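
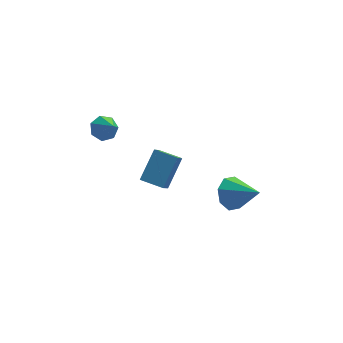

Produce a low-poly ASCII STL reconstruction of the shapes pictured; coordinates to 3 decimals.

solid 
facet normal -0.665 0.519 -0.536
outer loop
vertex 2.935 -0.635 -4.068
vertex 2.581 -0.255 -3.261
vertex 3.272 -0.009 -3.88
endloop
endfacet
facet normal 0.820 -0.294 -0.490
outer loop
vertex 2.935 -0.635 -4.068
vertex 3.272 -0.009 -3.88
vertex 3.799 -1.205 -2.279
endloop
endfacet
facet normal -0.665 0.519 -0.536
outer loop
vertex 3.272 -0.009 -3.88
vertex 2.581 -0.255 -3.261
vertex 3.204 0.472 -3.33
endloop
endfacet
facet normal 0.957 0.267 -0.115
outer loop
vertex 3.272 -0.009 -3.88
vertex 3.204 0.472 -3.33
vertex 3.799 -1.205 -2.279
endloop
endfacet
facet normal -0.665 0.519 -0.537
outer loop
vertex 3.204 0.472 -3.33
vertex 2.581 -0.255 -3.261
vertex 2.771 0.528 -2.739
endloop
endfacet
facet normal 0.703 0.540 0.464
outer loop
vertex 3.204 0.472 -3.33
vertex 2.771 0.528 -2.739
vertex 3.799 -1.205 -2.279
endloop
endfacet
facet normal -0.666 0.519 -0.536
outer loop
vertex 2.771 0.528 -2.739
vertex 2.581 -0.255 -3.261
vertex 2.227 0.125 -2.453
endloop
endfacet
facet normal 0.208 0.364 0.908
outer loop
vertex 2.771 0.528 -2.739
vertex 2.227 0.125 -2.453
vertex 3.799 -1.205 -2.279
endloop
endfacet
facet normal -0.666 0.519 -0.536
outer loop
vertex 2.227 0.125 -2.453
vertex 2.581 -0.255 -3.261
vertex 1.89 -0.501 -2.641
endloop
endfacet
facet normal -0.240 -0.158 0.958
outer loop
vertex 2.227 0.125 -2.453
vertex 1.89 -0.501 -2.641
vertex 3.799 -1.205 -2.279
endloop
endfacet
facet normal -0.666 0.519 -0.536
outer loop
vertex 1.89 -0.501 -2.641
vertex 2.581 -0.255 -3.261
vertex 1.958 -0.983 -3.192
endloop
endfacet
facet normal -0.376 -0.720 0.583
outer loop
vertex 1.89 -0.501 -2.641
vertex 1.958 -0.983 -3.192
vertex 3.799 -1.205 -2.279
endloop
endfacet
facet normal -0.666 0.519 -0.536
outer loop
vertex 1.958 -0.983 -3.192
vertex 2.581 -0.255 -3.261
vertex 2.391 -1.038 -3.783
endloop
endfacet
facet normal -0.121 -0.993 0.003
outer loop
vertex 1.958 -0.983 -3.192
vertex 2.391 -1.038 -3.783
vertex 3.799 -1.205 -2.279
endloop
endfacet
facet normal -0.666 0.519 -0.536
outer loop
vertex 2.391 -1.038 -3.783
vertex 2.581 -0.255 -3.261
vertex 2.935 -0.635 -4.068
endloop
endfacet
facet normal 0.374 -0.816 -0.441
outer loop
vertex 2.391 -1.038 -3.783
vertex 2.935 -0.635 -4.068
vertex 3.799 -1.205 -2.279
endloop
endfacet
facet normal -0.330 0.635 -0.698
outer loop
vertex -2.693 -0.011 1.881
vertex -3.353 -0.191 2.029
vertex -2.966 0.32 2.311
endloop
endfacet
facet normal 0.892 0.227 0.391
outer loop
vertex -2.693 -0.011 1.881
vertex -2.966 0.32 2.311
vertex -2.907 -1.049 2.971
endloop
endfacet
facet normal -0.331 0.635 -0.698
outer loop
vertex -2.966 0.32 2.311
vertex -3.353 -0.191 2.029
vertex -3.53 0.266 2.529
endloop
endfacet
facet normal 0.290 0.426 0.857
outer loop
vertex -2.966 0.32 2.311
vertex -3.53 0.266 2.529
vertex -2.907 -1.049 2.971
endloop
endfacet
facet normal -0.331 0.635 -0.698
outer loop
vertex -3.53 0.266 2.529
vertex -3.353 -0.191 2.029
vertex -3.961 -0.132 2.371
endloop
endfacet
facet normal -0.424 0.102 0.900
outer loop
vertex -3.53 0.266 2.529
vertex -3.961 -0.132 2.371
vertex -2.907 -1.049 2.971
endloop
endfacet
facet normal -0.330 0.636 -0.697
outer loop
vertex -3.961 -0.132 2.371
vertex -3.353 -0.191 2.029
vertex -3.934 -0.574 1.955
endloop
endfacet
facet normal -0.714 -0.502 0.487
outer loop
vertex -3.961 -0.132 2.371
vertex -3.934 -0.574 1.955
vertex -2.907 -1.049 2.971
endloop
endfacet
facet normal -0.331 0.636 -0.697
outer loop
vertex -3.934 -0.574 1.955
vertex -3.353 -0.191 2.029
vertex -3.47 -0.727 1.595
endloop
endfacet
facet normal -0.361 -0.930 -0.070
outer loop
vertex -3.934 -0.574 1.955
vertex -3.47 -0.727 1.595
vertex -2.907 -1.049 2.971
endloop
endfacet
facet normal -0.329 0.637 -0.697
outer loop
vertex -3.47 -0.727 1.595
vertex -3.353 -0.191 2.029
vertex -2.917 -0.477 1.562
endloop
endfacet
facet normal 0.368 -0.861 -0.352
outer loop
vertex -3.47 -0.727 1.595
vertex -2.917 -0.477 1.562
vertex -2.907 -1.049 2.971
endloop
endfacet
facet normal -0.330 0.636 -0.698
outer loop
vertex -2.917 -0.477 1.562
vertex -3.353 -0.191 2.029
vertex -2.693 -0.011 1.881
endloop
endfacet
facet normal 0.927 -0.345 -0.147
outer loop
vertex -2.917 -0.477 1.562
vertex -2.693 -0.011 1.881
vertex -2.907 -1.049 2.971
endloop
endfacet
facet normal -0.879 0.463 0.116
outer loop
vertex -1.071 -0.404 0.506
vertex -0.824 0.236 -0.18
vertex -1.782 -1.445 -0.722
endloop
endfacet
facet normal -0.254 -0.660 0.707
outer loop
vertex -0.736 -1.996 -0.86
vertex -1.071 -0.404 0.506
vertex -1.782 -1.445 -0.722
endloop
endfacet
facet normal -0.879 0.463 0.116
outer loop
vertex -1.782 -1.445 -0.722
vertex -0.824 0.236 -0.18
vertex -1.535 -0.805 -1.408
endloop
endfacet
facet normal -0.404 -0.592 -0.698
outer loop
vertex -1.535 -0.805 -1.408
vertex -0.736 -1.996 -0.86
vertex -1.782 -1.445 -0.722
endloop
endfacet
facet normal 0.404 0.592 0.698
outer loop
vertex -1.071 -0.404 0.506
vertex 0.222 -0.315 -0.318
vertex -0.824 0.236 -0.18
endloop
endfacet
facet normal -0.254 -0.660 0.707
outer loop
vertex -0.025 -0.955 0.368
vertex -1.071 -0.404 0.506
vertex -0.736 -1.996 -0.86
endloop
endfacet
facet normal 0.404 0.592 0.698
outer loop
vertex -0.025 -0.955 0.368
vertex 0.222 -0.315 -0.318
vertex -1.071 -0.404 0.506
endloop
endfacet
facet normal 0.254 0.660 -0.707
outer loop
vertex -0.824 0.236 -0.18
vertex 0.222 -0.315 -0.318
vertex -1.535 -0.805 -1.408
endloop
endfacet
facet normal -0.404 -0.592 -0.698
outer loop
vertex -0.489 -1.356 -1.546
vertex -0.736 -1.996 -0.86
vertex -1.535 -0.805 -1.408
endloop
endfacet
facet normal 0.254 0.660 -0.707
outer loop
vertex -1.535 -0.805 -1.408
vertex 0.222 -0.315 -0.318
vertex -0.489 -1.356 -1.546
endloop
endfacet
facet normal 0.879 -0.463 -0.116
outer loop
vertex -0.489 -1.356 -1.546
vertex -0.025 -0.955 0.368
vertex -0.736 -1.996 -0.86
endloop
endfacet
facet normal 0.879 -0.463 -0.116
outer loop
vertex 0.222 -0.315 -0.318
vertex -0.025 -0.955 0.368
vertex -0.489 -1.356 -1.546
endloop
endfacet

endsolid


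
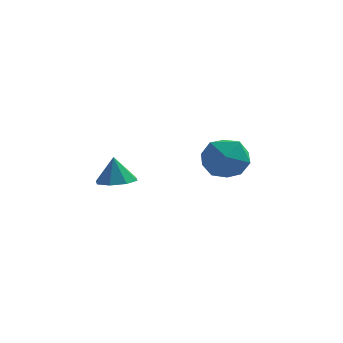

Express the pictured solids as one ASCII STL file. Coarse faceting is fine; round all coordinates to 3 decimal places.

solid 
facet normal 0.166 0.979 0.114
outer loop
vertex 2.189 2.107 1.534
vertex 2.164 1.977 2.683
vertex 3.164 1.874 2.111
endloop
endfacet
facet normal 0.465 0.739 -0.488
outer loop
vertex 2.189 2.107 1.534
vertex 3.164 1.874 2.111
vertex 2.947 1.346 1.105
endloop
endfacet
facet normal -0.050 0.452 -0.891
outer loop
vertex 2.189 2.107 1.534
vertex 2.947 1.346 1.105
vertex 1.813 1.123 1.056
endloop
endfacet
facet normal -0.667 0.516 -0.537
outer loop
vertex 2.189 2.107 1.534
vertex 1.813 1.123 1.056
vertex 1.329 1.513 2.031
endloop
endfacet
facet normal -0.533 0.842 0.084
outer loop
vertex 2.189 2.107 1.534
vertex 1.329 1.513 2.031
vertex 2.164 1.977 2.683
endloop
endfacet
facet normal 0.923 0.220 -0.315
outer loop
vertex 2.947 1.346 1.105
vertex 3.164 1.874 2.111
vertex 3.391 0.747 1.989
endloop
endfacet
facet normal 0.440 0.610 0.659
outer loop
vertex 3.164 1.874 2.111
vertex 2.164 1.977 2.683
vertex 2.907 1.137 2.964
endloop
endfacet
facet normal -0.691 0.387 0.610
outer loop
vertex 2.164 1.977 2.683
vertex 1.329 1.513 2.031
vertex 1.773 0.914 2.915
endloop
endfacet
facet normal -0.908 -0.140 -0.395
outer loop
vertex 1.329 1.513 2.031
vertex 1.813 1.123 1.056
vertex 1.556 0.386 1.909
endloop
endfacet
facet normal 0.090 -0.244 -0.966
outer loop
vertex 1.813 1.123 1.056
vertex 2.947 1.346 1.105
vertex 2.556 0.283 1.337
endloop
endfacet
facet normal 0.667 -0.516 0.537
outer loop
vertex 2.531 0.153 2.486
vertex 3.391 0.747 1.989
vertex 2.907 1.137 2.964
endloop
endfacet
facet normal 0.050 -0.452 0.891
outer loop
vertex 2.531 0.153 2.486
vertex 2.907 1.137 2.964
vertex 1.773 0.914 2.915
endloop
endfacet
facet normal -0.465 -0.739 0.488
outer loop
vertex 2.531 0.153 2.486
vertex 1.773 0.914 2.915
vertex 1.556 0.386 1.909
endloop
endfacet
facet normal -0.166 -0.979 -0.114
outer loop
vertex 2.531 0.153 2.486
vertex 1.556 0.386 1.909
vertex 2.556 0.283 1.337
endloop
endfacet
facet normal 0.533 -0.842 -0.084
outer loop
vertex 2.531 0.153 2.486
vertex 2.556 0.283 1.337
vertex 3.391 0.747 1.989
endloop
endfacet
facet normal 0.908 0.140 0.395
outer loop
vertex 2.907 1.137 2.964
vertex 3.391 0.747 1.989
vertex 3.164 1.874 2.111
endloop
endfacet
facet normal -0.090 0.244 0.966
outer loop
vertex 1.773 0.914 2.915
vertex 2.907 1.137 2.964
vertex 2.164 1.977 2.683
endloop
endfacet
facet normal -0.923 -0.220 0.315
outer loop
vertex 1.556 0.386 1.909
vertex 1.773 0.914 2.915
vertex 1.329 1.513 2.031
endloop
endfacet
facet normal -0.440 -0.610 -0.659
outer loop
vertex 2.556 0.283 1.337
vertex 1.556 0.386 1.909
vertex 1.813 1.123 1.056
endloop
endfacet
facet normal 0.691 -0.387 -0.610
outer loop
vertex 3.391 0.747 1.989
vertex 2.556 0.283 1.337
vertex 2.947 1.346 1.105
endloop
endfacet
facet normal 0.118 -0.124 -0.985
outer loop
vertex -0.392 -2.972 2.455
vertex -1.021 -3.482 2.444
vertex -0.93 -2.682 2.354
endloop
endfacet
facet normal 0.342 0.804 0.487
outer loop
vertex -0.392 -2.972 2.455
vertex -0.93 -2.682 2.354
vertex -1.159 -3.338 3.596
endloop
endfacet
facet normal 0.117 -0.124 -0.985
outer loop
vertex -0.93 -2.682 2.354
vertex -1.021 -3.482 2.444
vertex -1.522 -2.861 2.306
endloop
endfacet
facet normal -0.295 0.866 0.403
outer loop
vertex -0.93 -2.682 2.354
vertex -1.522 -2.861 2.306
vertex -1.159 -3.338 3.596
endloop
endfacet
facet normal 0.119 -0.123 -0.985
outer loop
vertex -1.522 -2.861 2.306
vertex -1.021 -3.482 2.444
vertex -1.82 -3.403 2.338
endloop
endfacet
facet normal -0.795 0.461 0.394
outer loop
vertex -1.522 -2.861 2.306
vertex -1.82 -3.403 2.338
vertex -1.159 -3.338 3.596
endloop
endfacet
facet normal 0.119 -0.123 -0.985
outer loop
vertex -1.82 -3.403 2.338
vertex -1.021 -3.482 2.444
vertex -1.65 -3.992 2.432
endloop
endfacet
facet normal -0.868 -0.176 0.465
outer loop
vertex -1.82 -3.403 2.338
vertex -1.65 -3.992 2.432
vertex -1.159 -3.338 3.596
endloop
endfacet
facet normal 0.119 -0.123 -0.985
outer loop
vertex -1.65 -3.992 2.432
vertex -1.021 -3.482 2.444
vertex -1.112 -4.282 2.533
endloop
endfacet
facet normal -0.469 -0.670 0.575
outer loop
vertex -1.65 -3.992 2.432
vertex -1.112 -4.282 2.533
vertex -1.159 -3.338 3.596
endloop
endfacet
facet normal 0.117 -0.123 -0.986
outer loop
vertex -1.112 -4.282 2.533
vertex -1.021 -3.482 2.444
vertex -0.52 -4.104 2.581
endloop
endfacet
facet normal 0.167 -0.734 0.659
outer loop
vertex -1.112 -4.282 2.533
vertex -0.52 -4.104 2.581
vertex -1.159 -3.338 3.596
endloop
endfacet
facet normal 0.117 -0.123 -0.986
outer loop
vertex -0.52 -4.104 2.581
vertex -1.021 -3.482 2.444
vertex -0.222 -3.561 2.549
endloop
endfacet
facet normal 0.668 -0.327 0.668
outer loop
vertex -0.52 -4.104 2.581
vertex -0.222 -3.561 2.549
vertex -1.159 -3.338 3.596
endloop
endfacet
facet normal 0.117 -0.123 -0.985
outer loop
vertex -0.222 -3.561 2.549
vertex -1.021 -3.482 2.444
vertex -0.392 -2.972 2.455
endloop
endfacet
facet normal 0.740 0.309 0.597
outer loop
vertex -0.222 -3.561 2.549
vertex -0.392 -2.972 2.455
vertex -1.159 -3.338 3.596
endloop
endfacet

endsolid


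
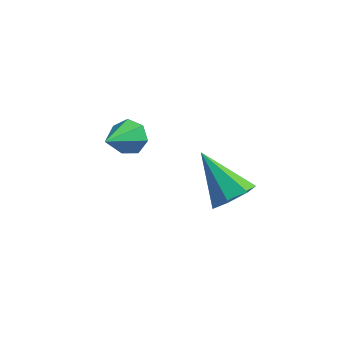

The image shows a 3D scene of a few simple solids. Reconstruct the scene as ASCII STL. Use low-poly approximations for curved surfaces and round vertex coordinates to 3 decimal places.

solid 
facet normal 0.689 -0.268 -0.673
outer loop
vertex 1.561 -1.894 0.25
vertex 1.066 -2.38 -0.063
vertex 1.185 -1.648 -0.233
endloop
endfacet
facet normal 0.171 0.925 0.338
outer loop
vertex 1.561 -1.894 0.25
vertex 1.185 -1.648 -0.233
vertex -0.166 -1.9 1.143
endloop
endfacet
facet normal 0.688 -0.268 -0.674
outer loop
vertex 1.185 -1.648 -0.233
vertex 1.066 -2.38 -0.063
vertex 0.719 -1.953 -0.587
endloop
endfacet
facet normal -0.402 0.885 -0.233
outer loop
vertex 1.185 -1.648 -0.233
vertex 0.719 -1.953 -0.587
vertex -0.166 -1.9 1.143
endloop
endfacet
facet normal 0.689 -0.267 -0.674
outer loop
vertex 0.719 -1.953 -0.587
vertex 1.066 -2.38 -0.063
vertex 0.516 -2.579 -0.547
endloop
endfacet
facet normal -0.859 0.250 -0.447
outer loop
vertex 0.719 -1.953 -0.587
vertex 0.516 -2.579 -0.547
vertex -0.166 -1.9 1.143
endloop
endfacet
facet normal 0.689 -0.267 -0.673
outer loop
vertex 0.516 -2.579 -0.547
vertex 1.066 -2.38 -0.063
vertex 0.727 -3.055 -0.142
endloop
endfacet
facet normal -0.854 -0.501 -0.143
outer loop
vertex 0.516 -2.579 -0.547
vertex 0.727 -3.055 -0.142
vertex -0.166 -1.9 1.143
endloop
endfacet
facet normal 0.689 -0.267 -0.674
outer loop
vertex 0.727 -3.055 -0.142
vertex 1.066 -2.38 -0.063
vertex 1.194 -3.022 0.322
endloop
endfacet
facet normal -0.391 -0.803 0.450
outer loop
vertex 0.727 -3.055 -0.142
vertex 1.194 -3.022 0.322
vertex -0.166 -1.9 1.143
endloop
endfacet
facet normal 0.689 -0.267 -0.674
outer loop
vertex 1.194 -3.022 0.322
vertex 1.066 -2.38 -0.063
vertex 1.565 -2.506 0.497
endloop
endfacet
facet normal 0.180 -0.429 0.885
outer loop
vertex 1.194 -3.022 0.322
vertex 1.565 -2.506 0.497
vertex -0.166 -1.9 1.143
endloop
endfacet
facet normal 0.689 -0.267 -0.674
outer loop
vertex 1.565 -2.506 0.497
vertex 1.066 -2.38 -0.063
vertex 1.561 -1.894 0.25
endloop
endfacet
facet normal 0.431 0.340 0.836
outer loop
vertex 1.565 -2.506 0.497
vertex 1.561 -1.894 0.25
vertex -0.166 -1.9 1.143
endloop
endfacet
facet normal 0.092 0.854 -0.512
outer loop
vertex -2.261 -1.731 0.156
vertex -2.701 -1.458 0.532
vertex -2.066 -1.479 0.611
endloop
endfacet
facet normal 0.835 -0.548 -0.054
outer loop
vertex -2.261 -1.731 0.156
vertex -2.066 -1.479 0.611
vertex -2.839 -2.722 1.288
endloop
endfacet
facet normal 0.092 0.855 -0.511
outer loop
vertex -2.066 -1.479 0.611
vertex -2.701 -1.458 0.532
vertex -2.35 -1.212 1.007
endloop
endfacet
facet normal 0.763 -0.129 0.634
outer loop
vertex -2.066 -1.479 0.611
vertex -2.35 -1.212 1.007
vertex -2.839 -2.722 1.288
endloop
endfacet
facet normal 0.094 0.854 -0.512
outer loop
vertex -2.35 -1.212 1.007
vertex -2.701 -1.458 0.532
vertex -2.898 -1.129 1.045
endloop
endfacet
facet normal 0.091 0.153 0.984
outer loop
vertex -2.35 -1.212 1.007
vertex -2.898 -1.129 1.045
vertex -2.839 -2.722 1.288
endloop
endfacet
facet normal 0.094 0.854 -0.512
outer loop
vertex -2.898 -1.129 1.045
vertex -2.701 -1.458 0.532
vertex -3.298 -1.294 0.696
endloop
endfacet
facet normal -0.675 0.087 0.733
outer loop
vertex -2.898 -1.129 1.045
vertex -3.298 -1.294 0.696
vertex -2.839 -2.722 1.288
endloop
endfacet
facet normal 0.094 0.854 -0.511
outer loop
vertex -3.298 -1.294 0.696
vertex -2.701 -1.458 0.532
vertex -3.248 -1.582 0.224
endloop
endfacet
facet normal -0.958 -0.279 0.069
outer loop
vertex -3.298 -1.294 0.696
vertex -3.248 -1.582 0.224
vertex -2.839 -2.722 1.288
endloop
endfacet
facet normal 0.093 0.855 -0.510
outer loop
vertex -3.248 -1.582 0.224
vertex -2.701 -1.458 0.532
vertex -2.787 -1.776 -0.017
endloop
endfacet
facet normal -0.546 -0.668 -0.506
outer loop
vertex -3.248 -1.582 0.224
vertex -2.787 -1.776 -0.017
vertex -2.839 -2.722 1.288
endloop
endfacet
facet normal 0.095 0.855 -0.510
outer loop
vertex -2.787 -1.776 -0.017
vertex -2.701 -1.458 0.532
vertex -2.261 -1.731 0.156
endloop
endfacet
facet normal 0.252 -0.788 -0.561
outer loop
vertex -2.787 -1.776 -0.017
vertex -2.261 -1.731 0.156
vertex -2.839 -2.722 1.288
endloop
endfacet

endsolid


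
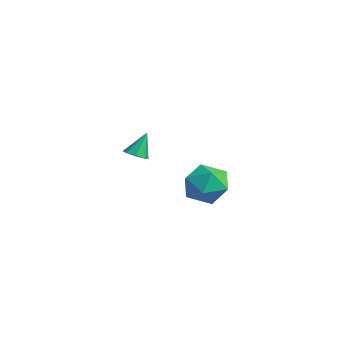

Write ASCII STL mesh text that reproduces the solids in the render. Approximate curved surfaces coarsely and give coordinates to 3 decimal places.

solid 
facet normal 0.080 -0.456 -0.886
outer loop
vertex -1.446 3.51 -1.859
vertex -2.072 3.338 -1.827
vertex -1.747 3.85 -2.061
endloop
endfacet
facet normal 0.702 0.700 0.133
outer loop
vertex -1.446 3.51 -1.859
vertex -1.747 3.85 -2.061
vertex -2.188 4.002 -0.533
endloop
endfacet
facet normal 0.080 -0.456 -0.886
outer loop
vertex -1.747 3.85 -2.061
vertex -2.072 3.338 -1.827
vertex -2.239 3.89 -2.126
endloop
endfacet
facet normal 0.090 0.993 -0.073
outer loop
vertex -1.747 3.85 -2.061
vertex -2.239 3.89 -2.126
vertex -2.188 4.002 -0.533
endloop
endfacet
facet normal 0.080 -0.456 -0.886
outer loop
vertex -2.239 3.89 -2.126
vertex -2.072 3.338 -1.827
vertex -2.632 3.607 -2.016
endloop
endfacet
facet normal -0.591 0.806 -0.038
outer loop
vertex -2.239 3.89 -2.126
vertex -2.632 3.607 -2.016
vertex -2.188 4.002 -0.533
endloop
endfacet
facet normal 0.081 -0.455 -0.887
outer loop
vertex -2.632 3.607 -2.016
vertex -2.072 3.338 -1.827
vertex -2.698 3.166 -1.796
endloop
endfacet
facet normal -0.944 0.249 0.216
outer loop
vertex -2.632 3.607 -2.016
vertex -2.698 3.166 -1.796
vertex -2.188 4.002 -0.533
endloop
endfacet
facet normal 0.081 -0.454 -0.887
outer loop
vertex -2.698 3.166 -1.796
vertex -2.072 3.338 -1.827
vertex -2.396 2.825 -1.594
endloop
endfacet
facet normal -0.762 -0.354 0.542
outer loop
vertex -2.698 3.166 -1.796
vertex -2.396 2.825 -1.594
vertex -2.188 4.002 -0.533
endloop
endfacet
facet normal 0.081 -0.454 -0.887
outer loop
vertex -2.396 2.825 -1.594
vertex -2.072 3.338 -1.827
vertex -1.905 2.785 -1.529
endloop
endfacet
facet normal -0.152 -0.647 0.747
outer loop
vertex -2.396 2.825 -1.594
vertex -1.905 2.785 -1.529
vertex -2.188 4.002 -0.533
endloop
endfacet
facet normal 0.080 -0.454 -0.887
outer loop
vertex -1.905 2.785 -1.529
vertex -2.072 3.338 -1.827
vertex -1.511 3.069 -1.639
endloop
endfacet
facet normal 0.530 -0.460 0.712
outer loop
vertex -1.905 2.785 -1.529
vertex -1.511 3.069 -1.639
vertex -2.188 4.002 -0.533
endloop
endfacet
facet normal 0.079 -0.454 -0.887
outer loop
vertex -1.511 3.069 -1.639
vertex -2.072 3.338 -1.827
vertex -1.446 3.51 -1.859
endloop
endfacet
facet normal 0.884 0.098 0.458
outer loop
vertex -1.511 3.069 -1.639
vertex -1.446 3.51 -1.859
vertex -2.188 4.002 -0.533
endloop
endfacet
facet normal -0.921 0.051 0.386
outer loop
vertex 3.003 4.586 -1.437
vertex 2.925 3.38 -1.463
vertex 3.366 3.936 -0.484
endloop
endfacet
facet normal -0.521 0.599 0.607
outer loop
vertex 3.003 4.586 -1.437
vertex 3.366 3.936 -0.484
vertex 4.021 4.882 -0.855
endloop
endfacet
facet normal -0.295 0.955 0.031
outer loop
vertex 3.003 4.586 -1.437
vertex 4.021 4.882 -0.855
vertex 3.986 4.91 -2.063
endloop
endfacet
facet normal -0.555 0.627 -0.547
outer loop
vertex 3.003 4.586 -1.437
vertex 3.986 4.91 -2.063
vertex 3.308 3.981 -2.439
endloop
endfacet
facet normal -0.942 0.068 -0.328
outer loop
vertex 3.003 4.586 -1.437
vertex 3.308 3.981 -2.439
vertex 2.925 3.38 -1.463
endloop
endfacet
facet normal 0.050 0.334 0.941
outer loop
vertex 4.021 4.882 -0.855
vertex 3.366 3.936 -0.484
vertex 4.572 3.859 -0.521
endloop
endfacet
facet normal -0.597 -0.552 0.582
outer loop
vertex 3.366 3.936 -0.484
vertex 2.925 3.38 -1.463
vertex 3.894 2.93 -0.897
endloop
endfacet
facet normal -0.630 -0.526 -0.571
outer loop
vertex 2.925 3.38 -1.463
vertex 3.308 3.981 -2.439
vertex 3.859 2.958 -2.105
endloop
endfacet
facet normal -0.004 0.378 -0.926
outer loop
vertex 3.308 3.981 -2.439
vertex 3.986 4.91 -2.063
vertex 4.514 3.904 -2.476
endloop
endfacet
facet normal 0.417 0.909 0.009
outer loop
vertex 3.986 4.91 -2.063
vertex 4.021 4.882 -0.855
vertex 4.955 4.46 -1.497
endloop
endfacet
facet normal 0.555 -0.627 0.547
outer loop
vertex 4.877 3.254 -1.523
vertex 4.572 3.859 -0.521
vertex 3.894 2.93 -0.897
endloop
endfacet
facet normal 0.295 -0.955 -0.031
outer loop
vertex 4.877 3.254 -1.523
vertex 3.894 2.93 -0.897
vertex 3.859 2.958 -2.105
endloop
endfacet
facet normal 0.521 -0.599 -0.607
outer loop
vertex 4.877 3.254 -1.523
vertex 3.859 2.958 -2.105
vertex 4.514 3.904 -2.476
endloop
endfacet
facet normal 0.921 -0.051 -0.386
outer loop
vertex 4.877 3.254 -1.523
vertex 4.514 3.904 -2.476
vertex 4.955 4.46 -1.497
endloop
endfacet
facet normal 0.942 -0.068 0.328
outer loop
vertex 4.877 3.254 -1.523
vertex 4.955 4.46 -1.497
vertex 4.572 3.859 -0.521
endloop
endfacet
facet normal 0.004 -0.378 0.926
outer loop
vertex 3.894 2.93 -0.897
vertex 4.572 3.859 -0.521
vertex 3.366 3.936 -0.484
endloop
endfacet
facet normal -0.417 -0.909 -0.009
outer loop
vertex 3.859 2.958 -2.105
vertex 3.894 2.93 -0.897
vertex 2.925 3.38 -1.463
endloop
endfacet
facet normal -0.050 -0.334 -0.941
outer loop
vertex 4.514 3.904 -2.476
vertex 3.859 2.958 -2.105
vertex 3.308 3.981 -2.439
endloop
endfacet
facet normal 0.597 0.552 -0.582
outer loop
vertex 4.955 4.46 -1.497
vertex 4.514 3.904 -2.476
vertex 3.986 4.91 -2.063
endloop
endfacet
facet normal 0.630 0.526 0.571
outer loop
vertex 4.572 3.859 -0.521
vertex 4.955 4.46 -1.497
vertex 4.021 4.882 -0.855
endloop
endfacet

endsolid


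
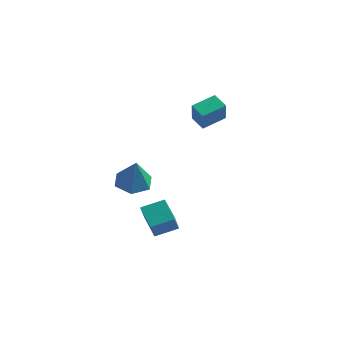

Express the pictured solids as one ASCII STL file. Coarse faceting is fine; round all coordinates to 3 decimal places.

solid 
facet normal -0.363 0.278 -0.889
outer loop
vertex -1.345 -4.288 -0.911
vertex -1.894 -3.511 -0.444
vertex -0.909 -3.329 -0.789
endloop
endfacet
facet normal 0.911 -0.410 -0.033
outer loop
vertex -1.345 -4.288 -0.911
vertex -0.909 -3.329 -0.789
vertex -1.166 -4.069 1.344
endloop
endfacet
facet normal -0.363 0.278 -0.889
outer loop
vertex -0.909 -3.329 -0.789
vertex -1.894 -3.511 -0.444
vertex -1.459 -2.552 -0.322
endloop
endfacet
facet normal 0.855 0.450 0.259
outer loop
vertex -0.909 -3.329 -0.789
vertex -1.459 -2.552 -0.322
vertex -1.166 -4.069 1.344
endloop
endfacet
facet normal -0.363 0.278 -0.889
outer loop
vertex -1.459 -2.552 -0.322
vertex -1.894 -3.511 -0.444
vertex -2.444 -2.734 0.023
endloop
endfacet
facet normal 0.094 0.744 0.661
outer loop
vertex -1.459 -2.552 -0.322
vertex -2.444 -2.734 0.023
vertex -1.166 -4.069 1.344
endloop
endfacet
facet normal -0.362 0.278 -0.890
outer loop
vertex -2.444 -2.734 0.023
vertex -1.894 -3.511 -0.444
vertex -2.88 -3.692 -0.099
endloop
endfacet
facet normal -0.610 0.179 0.772
outer loop
vertex -2.444 -2.734 0.023
vertex -2.88 -3.692 -0.099
vertex -1.166 -4.069 1.344
endloop
endfacet
facet normal -0.362 0.278 -0.890
outer loop
vertex -2.88 -3.692 -0.099
vertex -1.894 -3.511 -0.444
vertex -2.33 -4.469 -0.566
endloop
endfacet
facet normal -0.554 -0.680 0.480
outer loop
vertex -2.88 -3.692 -0.099
vertex -2.33 -4.469 -0.566
vertex -1.166 -4.069 1.344
endloop
endfacet
facet normal -0.363 0.278 -0.889
outer loop
vertex -2.33 -4.469 -0.566
vertex -1.894 -3.511 -0.444
vertex -1.345 -4.288 -0.911
endloop
endfacet
facet normal 0.207 -0.975 0.078
outer loop
vertex -2.33 -4.469 -0.566
vertex -1.345 -4.288 -0.911
vertex -1.166 -4.069 1.344
endloop
endfacet
facet normal -0.574 -0.753 -0.322
outer loop
vertex -1.567 -3.339 -2.348
vertex -2.245 -2.244 -3.703
vertex -0.458 -3.791 -3.268
endloop
endfacet
facet normal 0.363 -0.586 0.725
outer loop
vertex 0.345 -2.736 -2.817
vertex -1.567 -3.339 -2.348
vertex -0.458 -3.791 -3.268
endloop
endfacet
facet normal -0.574 -0.753 -0.322
outer loop
vertex -0.458 -3.791 -3.268
vertex -2.245 -2.244 -3.703
vertex -1.136 -2.695 -4.623
endloop
endfacet
facet normal 0.735 -0.299 -0.609
outer loop
vertex -1.136 -2.695 -4.623
vertex 0.345 -2.736 -2.817
vertex -0.458 -3.791 -3.268
endloop
endfacet
facet normal -0.735 0.299 0.609
outer loop
vertex -1.567 -3.339 -2.348
vertex -1.442 -1.189 -3.252
vertex -2.245 -2.244 -3.703
endloop
endfacet
facet normal 0.363 -0.586 0.724
outer loop
vertex -0.764 -2.285 -1.897
vertex -1.567 -3.339 -2.348
vertex 0.345 -2.736 -2.817
endloop
endfacet
facet normal -0.734 0.299 0.609
outer loop
vertex -0.764 -2.285 -1.897
vertex -1.442 -1.189 -3.252
vertex -1.567 -3.339 -2.348
endloop
endfacet
facet normal -0.363 0.586 -0.725
outer loop
vertex -2.245 -2.244 -3.703
vertex -1.442 -1.189 -3.252
vertex -1.136 -2.695 -4.623
endloop
endfacet
facet normal 0.735 -0.299 -0.609
outer loop
vertex -0.333 -1.641 -4.172
vertex 0.345 -2.736 -2.817
vertex -1.136 -2.695 -4.623
endloop
endfacet
facet normal -0.362 0.586 -0.725
outer loop
vertex -1.136 -2.695 -4.623
vertex -1.442 -1.189 -3.252
vertex -0.333 -1.641 -4.172
endloop
endfacet
facet normal 0.573 0.753 0.322
outer loop
vertex -0.333 -1.641 -4.172
vertex -0.764 -2.285 -1.897
vertex 0.345 -2.736 -2.817
endloop
endfacet
facet normal 0.574 0.753 0.322
outer loop
vertex -1.442 -1.189 -3.252
vertex -0.764 -2.285 -1.897
vertex -0.333 -1.641 -4.172
endloop
endfacet
facet normal -0.367 0.456 -0.810
outer loop
vertex -1.629 2.955 2.998
vertex -0.738 2.798 2.506
vertex -2.145 1.631 2.486
endloop
endfacet
facet normal -0.865 0.152 0.478
outer loop
vertex -1.542 0.882 3.814
vertex -1.629 2.955 2.998
vertex -2.145 1.631 2.486
endloop
endfacet
facet normal -0.368 0.457 -0.810
outer loop
vertex -2.145 1.631 2.486
vertex -0.738 2.798 2.506
vertex -1.254 1.475 1.993
endloop
endfacet
facet normal -0.341 -0.877 -0.339
outer loop
vertex -1.254 1.475 1.993
vertex -1.542 0.882 3.814
vertex -2.145 1.631 2.486
endloop
endfacet
facet normal 0.342 0.876 0.339
outer loop
vertex -1.629 2.955 2.998
vertex -0.135 2.049 3.834
vertex -0.738 2.798 2.506
endloop
endfacet
facet normal -0.865 0.152 0.478
outer loop
vertex -1.026 2.205 4.327
vertex -1.629 2.955 2.998
vertex -1.542 0.882 3.814
endloop
endfacet
facet normal 0.341 0.876 0.340
outer loop
vertex -1.026 2.205 4.327
vertex -0.135 2.049 3.834
vertex -1.629 2.955 2.998
endloop
endfacet
facet normal 0.865 -0.152 -0.478
outer loop
vertex -0.738 2.798 2.506
vertex -0.135 2.049 3.834
vertex -1.254 1.475 1.993
endloop
endfacet
facet normal -0.342 -0.876 -0.339
outer loop
vertex -0.651 0.725 3.322
vertex -1.542 0.882 3.814
vertex -1.254 1.475 1.993
endloop
endfacet
facet normal 0.865 -0.152 -0.478
outer loop
vertex -1.254 1.475 1.993
vertex -0.135 2.049 3.834
vertex -0.651 0.725 3.322
endloop
endfacet
facet normal 0.367 -0.457 0.810
outer loop
vertex -0.651 0.725 3.322
vertex -1.026 2.205 4.327
vertex -1.542 0.882 3.814
endloop
endfacet
facet normal 0.368 -0.457 0.810
outer loop
vertex -0.135 2.049 3.834
vertex -1.026 2.205 4.327
vertex -0.651 0.725 3.322
endloop
endfacet

endsolid


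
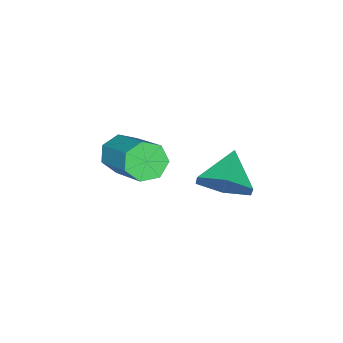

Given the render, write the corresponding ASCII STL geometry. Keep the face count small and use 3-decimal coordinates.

solid 
facet normal 0.799 0.264 -0.541
outer loop
vertex -0.807 -2.085 -0.34
vertex -1.335 -1.53 -0.849
vertex -0.927 -1.208 -0.09
endloop
endfacet
facet normal 0.080 -0.263 0.961
outer loop
vertex -0.807 -2.085 -0.34
vertex -0.927 -1.208 -0.09
vertex -2.365 -1.87 -0.151
endloop
endfacet
facet normal 0.799 0.263 -0.541
outer loop
vertex -0.927 -1.208 -0.09
vertex -1.335 -1.53 -0.849
vertex -1.455 -0.653 -0.6
endloop
endfacet
facet normal -0.266 0.503 0.823
outer loop
vertex -0.927 -1.208 -0.09
vertex -1.455 -0.653 -0.6
vertex -2.365 -1.87 -0.151
endloop
endfacet
facet normal 0.799 0.263 -0.541
outer loop
vertex -1.455 -0.653 -0.6
vertex -1.335 -1.53 -0.849
vertex -1.863 -0.976 -1.359
endloop
endfacet
facet normal -0.766 0.626 0.145
outer loop
vertex -1.455 -0.653 -0.6
vertex -1.863 -0.976 -1.359
vertex -2.365 -1.87 -0.151
endloop
endfacet
facet normal 0.799 0.263 -0.541
outer loop
vertex -1.863 -0.976 -1.359
vertex -1.335 -1.53 -0.849
vertex -1.743 -1.853 -1.608
endloop
endfacet
facet normal -0.920 -0.014 -0.393
outer loop
vertex -1.863 -0.976 -1.359
vertex -1.743 -1.853 -1.608
vertex -2.365 -1.87 -0.151
endloop
endfacet
facet normal 0.799 0.263 -0.541
outer loop
vertex -1.743 -1.853 -1.608
vertex -1.335 -1.53 -0.849
vertex -1.215 -2.408 -1.098
endloop
endfacet
facet normal -0.573 -0.779 -0.254
outer loop
vertex -1.743 -1.853 -1.608
vertex -1.215 -2.408 -1.098
vertex -2.365 -1.87 -0.151
endloop
endfacet
facet normal 0.798 0.263 -0.542
outer loop
vertex -1.215 -2.408 -1.098
vertex -1.335 -1.53 -0.849
vertex -0.807 -2.085 -0.34
endloop
endfacet
facet normal -0.073 -0.903 0.424
outer loop
vertex -1.215 -2.408 -1.098
vertex -0.807 -2.085 -0.34
vertex -2.365 -1.87 -0.151
endloop
endfacet
facet normal -0.444 -0.728 -0.521
outer loop
vertex 1.159 -3.389 0.648
vertex 0.749 -3.484 1.13
vertex 0.691 -3.09 0.629
endloop
endfacet
facet normal 0.306 0.425 -0.852
outer loop
vertex 1.159 -3.389 0.648
vertex 0.691 -3.09 0.629
vertex 2.042 -1.94 1.688
endloop
endfacet
facet normal 0.306 0.425 -0.852
outer loop
vertex 2.042 -1.94 1.688
vertex 0.691 -3.09 0.629
vertex 1.574 -1.641 1.669
endloop
endfacet
facet normal 0.444 0.728 0.523
outer loop
vertex 2.042 -1.94 1.688
vertex 1.574 -1.641 1.669
vertex 1.631 -2.036 2.17
endloop
endfacet
facet normal -0.444 -0.729 -0.522
outer loop
vertex 0.691 -3.09 0.629
vertex 0.749 -3.484 1.13
vertex 0.267 -3.088 0.987
endloop
endfacet
facet normal -0.468 0.685 -0.558
outer loop
vertex 0.691 -3.09 0.629
vertex 0.267 -3.088 0.987
vertex 1.574 -1.641 1.669
endloop
endfacet
facet normal -0.467 0.685 -0.559
outer loop
vertex 1.574 -1.641 1.669
vertex 0.267 -3.088 0.987
vertex 1.149 -1.639 2.027
endloop
endfacet
facet normal 0.444 0.727 0.523
outer loop
vertex 1.574 -1.641 1.669
vertex 1.149 -1.639 2.027
vertex 1.631 -2.036 2.17
endloop
endfacet
facet normal -0.443 -0.728 -0.523
outer loop
vertex 0.267 -3.088 0.987
vertex 0.749 -3.484 1.13
vertex 0.205 -3.385 1.453
endloop
endfacet
facet normal -0.889 0.430 0.156
outer loop
vertex 0.267 -3.088 0.987
vertex 0.205 -3.385 1.453
vertex 1.149 -1.639 2.027
endloop
endfacet
facet normal -0.889 0.429 0.157
outer loop
vertex 1.149 -1.639 2.027
vertex 0.205 -3.385 1.453
vertex 1.088 -1.936 2.493
endloop
endfacet
facet normal 0.445 0.728 0.522
outer loop
vertex 1.149 -1.639 2.027
vertex 1.088 -1.936 2.493
vertex 1.631 -2.036 2.17
endloop
endfacet
facet normal -0.443 -0.728 -0.523
outer loop
vertex 0.205 -3.385 1.453
vertex 0.749 -3.484 1.13
vertex 0.553 -3.756 1.675
endloop
endfacet
facet normal -0.641 -0.150 0.753
outer loop
vertex 0.205 -3.385 1.453
vertex 0.553 -3.756 1.675
vertex 1.088 -1.936 2.493
endloop
endfacet
facet normal -0.642 -0.150 0.752
outer loop
vertex 1.088 -1.936 2.493
vertex 0.553 -3.756 1.675
vertex 1.435 -2.308 2.715
endloop
endfacet
facet normal 0.445 0.727 0.523
outer loop
vertex 1.088 -1.936 2.493
vertex 1.435 -2.308 2.715
vertex 1.631 -2.036 2.17
endloop
endfacet
facet normal -0.444 -0.728 -0.523
outer loop
vertex 0.553 -3.756 1.675
vertex 0.749 -3.484 1.13
vertex 1.048 -3.923 1.487
endloop
endfacet
facet normal 0.089 -0.616 0.782
outer loop
vertex 0.553 -3.756 1.675
vertex 1.048 -3.923 1.487
vertex 1.435 -2.308 2.715
endloop
endfacet
facet normal 0.090 -0.616 0.782
outer loop
vertex 1.435 -2.308 2.715
vertex 1.048 -3.923 1.487
vertex 1.931 -2.474 2.527
endloop
endfacet
facet normal 0.442 0.729 0.523
outer loop
vertex 1.435 -2.308 2.715
vertex 1.931 -2.474 2.527
vertex 1.631 -2.036 2.17
endloop
endfacet
facet normal -0.445 -0.728 -0.522
outer loop
vertex 1.048 -3.923 1.487
vertex 0.749 -3.484 1.13
vertex 1.318 -3.76 1.03
endloop
endfacet
facet normal 0.753 -0.619 0.224
outer loop
vertex 1.048 -3.923 1.487
vertex 1.318 -3.76 1.03
vertex 1.931 -2.474 2.527
endloop
endfacet
facet normal 0.753 -0.619 0.224
outer loop
vertex 1.931 -2.474 2.527
vertex 1.318 -3.76 1.03
vertex 2.201 -2.311 2.07
endloop
endfacet
facet normal 0.443 0.729 0.522
outer loop
vertex 1.931 -2.474 2.527
vertex 2.201 -2.311 2.07
vertex 1.631 -2.036 2.17
endloop
endfacet
facet normal -0.445 -0.728 -0.522
outer loop
vertex 1.318 -3.76 1.03
vertex 0.749 -3.484 1.13
vertex 1.159 -3.389 0.648
endloop
endfacet
facet normal 0.849 -0.155 -0.504
outer loop
vertex 1.318 -3.76 1.03
vertex 1.159 -3.389 0.648
vertex 2.201 -2.311 2.07
endloop
endfacet
facet normal 0.849 -0.155 -0.504
outer loop
vertex 2.201 -2.311 2.07
vertex 1.159 -3.389 0.648
vertex 2.042 -1.94 1.688
endloop
endfacet
facet normal 0.443 0.728 0.523
outer loop
vertex 2.201 -2.311 2.07
vertex 2.042 -1.94 1.688
vertex 1.631 -2.036 2.17
endloop
endfacet

endsolid


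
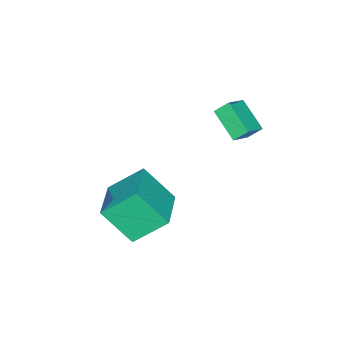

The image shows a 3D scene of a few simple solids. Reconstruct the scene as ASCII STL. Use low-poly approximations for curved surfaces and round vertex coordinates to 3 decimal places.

solid 
facet normal -0.461 0.613 0.642
outer loop
vertex 2.226 0.257 1.109
vertex 4.056 1.201 1.521
vertex 1.888 1.563 -0.381
endloop
endfacet
facet normal -0.871 -0.450 -0.197
outer loop
vertex 2.764 0.399 -1.601
vertex 2.226 0.257 1.109
vertex 1.888 1.563 -0.381
endloop
endfacet
facet normal -0.461 0.613 0.642
outer loop
vertex 1.888 1.563 -0.381
vertex 4.056 1.201 1.521
vertex 3.718 2.507 0.031
endloop
endfacet
facet normal -0.168 0.650 -0.741
outer loop
vertex 3.718 2.507 0.031
vertex 2.764 0.399 -1.601
vertex 1.888 1.563 -0.381
endloop
endfacet
facet normal 0.168 -0.650 0.741
outer loop
vertex 2.226 0.257 1.109
vertex 4.932 0.037 0.301
vertex 4.056 1.201 1.521
endloop
endfacet
facet normal -0.871 -0.450 -0.197
outer loop
vertex 3.102 -0.907 -0.111
vertex 2.226 0.257 1.109
vertex 2.764 0.399 -1.601
endloop
endfacet
facet normal 0.168 -0.650 0.741
outer loop
vertex 3.102 -0.907 -0.111
vertex 4.932 0.037 0.301
vertex 2.226 0.257 1.109
endloop
endfacet
facet normal 0.871 0.450 0.197
outer loop
vertex 4.056 1.201 1.521
vertex 4.932 0.037 0.301
vertex 3.718 2.507 0.031
endloop
endfacet
facet normal -0.168 0.650 -0.741
outer loop
vertex 4.594 1.343 -1.189
vertex 2.764 0.399 -1.601
vertex 3.718 2.507 0.031
endloop
endfacet
facet normal 0.871 0.450 0.197
outer loop
vertex 3.718 2.507 0.031
vertex 4.932 0.037 0.301
vertex 4.594 1.343 -1.189
endloop
endfacet
facet normal 0.461 -0.613 -0.642
outer loop
vertex 4.594 1.343 -1.189
vertex 3.102 -0.907 -0.111
vertex 2.764 0.399 -1.601
endloop
endfacet
facet normal 0.461 -0.613 -0.642
outer loop
vertex 4.932 0.037 0.301
vertex 3.102 -0.907 -0.111
vertex 4.594 1.343 -1.189
endloop
endfacet
facet normal -0.382 0.601 0.702
outer loop
vertex -1.822 2.395 3.577
vertex -0.804 2.348 4.171
vertex -1.292 3.672 2.771
endloop
endfacet
facet normal -0.863 0.040 -0.503
outer loop
vertex -0.976 3.172 2.189
vertex -1.822 2.395 3.577
vertex -1.292 3.672 2.771
endloop
endfacet
facet normal -0.381 0.602 0.702
outer loop
vertex -1.292 3.672 2.771
vertex -0.804 2.348 4.171
vertex -0.274 3.624 3.365
endloop
endfacet
facet normal 0.332 0.797 -0.505
outer loop
vertex -0.274 3.624 3.365
vertex -0.976 3.172 2.189
vertex -1.292 3.672 2.771
endloop
endfacet
facet normal -0.331 -0.797 0.505
outer loop
vertex -1.822 2.395 3.577
vertex -0.488 1.848 3.589
vertex -0.804 2.348 4.171
endloop
endfacet
facet normal -0.863 0.041 -0.503
outer loop
vertex -1.506 1.896 2.995
vertex -1.822 2.395 3.577
vertex -0.976 3.172 2.189
endloop
endfacet
facet normal -0.332 -0.798 0.504
outer loop
vertex -1.506 1.896 2.995
vertex -0.488 1.848 3.589
vertex -1.822 2.395 3.577
endloop
endfacet
facet normal 0.863 -0.041 0.503
outer loop
vertex -0.804 2.348 4.171
vertex -0.488 1.848 3.589
vertex -0.274 3.624 3.365
endloop
endfacet
facet normal 0.331 0.798 -0.504
outer loop
vertex 0.042 3.125 2.783
vertex -0.976 3.172 2.189
vertex -0.274 3.624 3.365
endloop
endfacet
facet normal 0.863 -0.041 0.503
outer loop
vertex -0.274 3.624 3.365
vertex -0.488 1.848 3.589
vertex 0.042 3.125 2.783
endloop
endfacet
facet normal 0.382 -0.602 -0.702
outer loop
vertex 0.042 3.125 2.783
vertex -1.506 1.896 2.995
vertex -0.976 3.172 2.189
endloop
endfacet
facet normal 0.381 -0.601 -0.702
outer loop
vertex -0.488 1.848 3.589
vertex -1.506 1.896 2.995
vertex 0.042 3.125 2.783
endloop
endfacet

endsolid


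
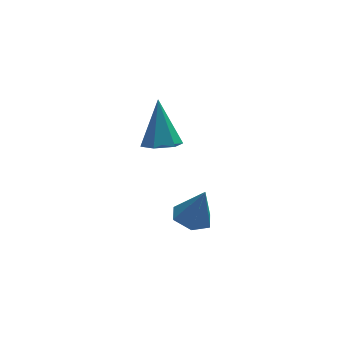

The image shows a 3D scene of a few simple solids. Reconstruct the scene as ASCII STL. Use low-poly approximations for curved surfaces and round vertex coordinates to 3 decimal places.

solid 
facet normal -0.299 0.072 -0.952
outer loop
vertex 1.244 -3.117 -1.015
vertex 0.725 -2.628 -0.815
vertex 1.4 -2.394 -1.009
endloop
endfacet
facet normal 0.972 -0.211 0.107
outer loop
vertex 1.244 -3.117 -1.015
vertex 1.4 -2.394 -1.009
vertex 1.155 -2.732 0.555
endloop
endfacet
facet normal -0.298 0.071 -0.952
outer loop
vertex 1.4 -2.394 -1.009
vertex 0.725 -2.628 -0.815
vertex 0.881 -1.905 -0.81
endloop
endfacet
facet normal 0.713 0.654 0.253
outer loop
vertex 1.4 -2.394 -1.009
vertex 0.881 -1.905 -0.81
vertex 1.155 -2.732 0.555
endloop
endfacet
facet normal -0.299 0.071 -0.952
outer loop
vertex 0.881 -1.905 -0.81
vertex 0.725 -2.628 -0.815
vertex 0.207 -2.139 -0.616
endloop
endfacet
facet normal -0.136 0.835 0.533
outer loop
vertex 0.881 -1.905 -0.81
vertex 0.207 -2.139 -0.616
vertex 1.155 -2.732 0.555
endloop
endfacet
facet normal -0.299 0.071 -0.952
outer loop
vertex 0.207 -2.139 -0.616
vertex 0.725 -2.628 -0.815
vertex 0.051 -2.863 -0.621
endloop
endfacet
facet normal -0.729 0.152 0.667
outer loop
vertex 0.207 -2.139 -0.616
vertex 0.051 -2.863 -0.621
vertex 1.155 -2.732 0.555
endloop
endfacet
facet normal -0.299 0.072 -0.951
outer loop
vertex 0.051 -2.863 -0.621
vertex 0.725 -2.628 -0.815
vertex 0.569 -3.352 -0.821
endloop
endfacet
facet normal -0.471 -0.712 0.521
outer loop
vertex 0.051 -2.863 -0.621
vertex 0.569 -3.352 -0.821
vertex 1.155 -2.732 0.555
endloop
endfacet
facet normal -0.299 0.072 -0.952
outer loop
vertex 0.569 -3.352 -0.821
vertex 0.725 -2.628 -0.815
vertex 1.244 -3.117 -1.015
endloop
endfacet
facet normal 0.380 -0.893 0.241
outer loop
vertex 0.569 -3.352 -0.821
vertex 1.244 -3.117 -1.015
vertex 1.155 -2.732 0.555
endloop
endfacet
facet normal -0.027 -0.495 -0.868
outer loop
vertex 0.111 -2.889 3.206
vertex -0.225 -2.351 2.91
vertex 0.474 -2.374 2.901
endloop
endfacet
facet normal 0.819 -0.282 0.499
outer loop
vertex 0.111 -2.889 3.206
vertex 0.474 -2.374 2.901
vertex -0.175 -1.449 4.49
endloop
endfacet
facet normal -0.028 -0.497 -0.867
outer loop
vertex 0.474 -2.374 2.901
vertex -0.225 -2.351 2.91
vertex 0.137 -1.837 2.604
endloop
endfacet
facet normal 0.840 0.542 0.027
outer loop
vertex 0.474 -2.374 2.901
vertex 0.137 -1.837 2.604
vertex -0.175 -1.449 4.49
endloop
endfacet
facet normal -0.029 -0.496 -0.868
outer loop
vertex 0.137 -1.837 2.604
vertex -0.225 -2.351 2.91
vertex -0.562 -1.814 2.614
endloop
endfacet
facet normal 0.029 0.980 -0.197
outer loop
vertex 0.137 -1.837 2.604
vertex -0.562 -1.814 2.614
vertex -0.175 -1.449 4.49
endloop
endfacet
facet normal -0.028 -0.496 -0.868
outer loop
vertex -0.562 -1.814 2.614
vertex -0.225 -2.351 2.91
vertex -0.925 -2.329 2.92
endloop
endfacet
facet normal -0.802 0.595 0.050
outer loop
vertex -0.562 -1.814 2.614
vertex -0.925 -2.329 2.92
vertex -0.175 -1.449 4.49
endloop
endfacet
facet normal -0.028 -0.496 -0.868
outer loop
vertex -0.925 -2.329 2.92
vertex -0.225 -2.351 2.91
vertex -0.588 -2.866 3.216
endloop
endfacet
facet normal -0.822 -0.229 0.521
outer loop
vertex -0.925 -2.329 2.92
vertex -0.588 -2.866 3.216
vertex -0.175 -1.449 4.49
endloop
endfacet
facet normal -0.029 -0.496 -0.868
outer loop
vertex -0.588 -2.866 3.216
vertex -0.225 -2.351 2.91
vertex 0.111 -2.889 3.206
endloop
endfacet
facet normal -0.011 -0.667 0.745
outer loop
vertex -0.588 -2.866 3.216
vertex 0.111 -2.889 3.206
vertex -0.175 -1.449 4.49
endloop
endfacet

endsolid


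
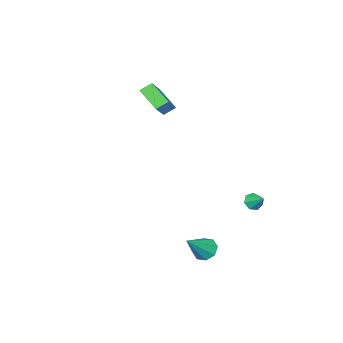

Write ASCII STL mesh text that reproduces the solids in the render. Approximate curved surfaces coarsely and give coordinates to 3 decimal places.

solid 
facet normal -0.232 -0.778 -0.584
outer loop
vertex -1.788 3.265 -2.164
vertex -2.371 3.511 -2.26
vertex -1.836 3.606 -2.599
endloop
endfacet
facet normal 0.968 0.237 0.079
outer loop
vertex -1.788 3.265 -2.164
vertex -1.836 3.606 -2.599
vertex -2.109 4.389 -1.6
endloop
endfacet
facet normal -0.232 -0.778 -0.584
outer loop
vertex -1.836 3.606 -2.599
vertex -2.371 3.511 -2.26
vertex -2.287 3.876 -2.779
endloop
endfacet
facet normal 0.583 0.709 -0.397
outer loop
vertex -1.836 3.606 -2.599
vertex -2.287 3.876 -2.779
vertex -2.109 4.389 -1.6
endloop
endfacet
facet normal -0.231 -0.778 -0.584
outer loop
vertex -2.287 3.876 -2.779
vertex -2.371 3.511 -2.26
vertex -2.801 3.87 -2.568
endloop
endfacet
facet normal -0.164 0.913 -0.373
outer loop
vertex -2.287 3.876 -2.779
vertex -2.801 3.87 -2.568
vertex -2.109 4.389 -1.6
endloop
endfacet
facet normal -0.231 -0.778 -0.585
outer loop
vertex -2.801 3.87 -2.568
vertex -2.371 3.511 -2.26
vertex -2.991 3.594 -2.126
endloop
endfacet
facet normal -0.706 0.696 0.131
outer loop
vertex -2.801 3.87 -2.568
vertex -2.991 3.594 -2.126
vertex -2.109 4.389 -1.6
endloop
endfacet
facet normal -0.230 -0.778 -0.584
outer loop
vertex -2.991 3.594 -2.126
vertex -2.371 3.511 -2.26
vertex -2.714 3.255 -1.784
endloop
endfacet
facet normal -0.639 0.221 0.737
outer loop
vertex -2.991 3.594 -2.126
vertex -2.714 3.255 -1.784
vertex -2.109 4.389 -1.6
endloop
endfacet
facet normal -0.232 -0.777 -0.585
outer loop
vertex -2.714 3.255 -1.784
vertex -2.371 3.511 -2.26
vertex -2.178 3.108 -1.801
endloop
endfacet
facet normal -0.011 -0.154 0.988
outer loop
vertex -2.714 3.255 -1.784
vertex -2.178 3.108 -1.801
vertex -2.109 4.389 -1.6
endloop
endfacet
facet normal -0.232 -0.777 -0.585
outer loop
vertex -2.178 3.108 -1.801
vertex -2.371 3.511 -2.26
vertex -1.788 3.265 -2.164
endloop
endfacet
facet normal 0.705 -0.147 0.694
outer loop
vertex -2.178 3.108 -1.801
vertex -1.788 3.265 -2.164
vertex -2.109 4.389 -1.6
endloop
endfacet
facet normal -0.668 0.511 0.541
outer loop
vertex -2.184 -3.646 5.31
vertex -1.917 -2.244 4.315
vertex -3.764 -4.296 3.972
endloop
endfacet
facet normal -0.153 -0.806 0.572
outer loop
vertex -3.163 -4.756 3.485
vertex -2.184 -3.646 5.31
vertex -3.764 -4.296 3.972
endloop
endfacet
facet normal -0.668 0.511 0.540
outer loop
vertex -3.764 -4.296 3.972
vertex -1.917 -2.244 4.315
vertex -3.497 -2.894 2.976
endloop
endfacet
facet normal -0.728 -0.299 -0.616
outer loop
vertex -3.497 -2.894 2.976
vertex -3.163 -4.756 3.485
vertex -3.764 -4.296 3.972
endloop
endfacet
facet normal 0.728 0.299 0.617
outer loop
vertex -2.184 -3.646 5.31
vertex -1.316 -2.704 3.828
vertex -1.917 -2.244 4.315
endloop
endfacet
facet normal -0.154 -0.805 0.572
outer loop
vertex -1.583 -4.106 4.824
vertex -2.184 -3.646 5.31
vertex -3.163 -4.756 3.485
endloop
endfacet
facet normal 0.728 0.300 0.617
outer loop
vertex -1.583 -4.106 4.824
vertex -1.316 -2.704 3.828
vertex -2.184 -3.646 5.31
endloop
endfacet
facet normal 0.153 0.806 -0.572
outer loop
vertex -1.917 -2.244 4.315
vertex -1.316 -2.704 3.828
vertex -3.497 -2.894 2.976
endloop
endfacet
facet normal -0.728 -0.299 -0.617
outer loop
vertex -2.896 -3.354 2.49
vertex -3.163 -4.756 3.485
vertex -3.497 -2.894 2.976
endloop
endfacet
facet normal 0.153 0.805 -0.573
outer loop
vertex -3.497 -2.894 2.976
vertex -1.316 -2.704 3.828
vertex -2.896 -3.354 2.49
endloop
endfacet
facet normal 0.668 -0.511 -0.541
outer loop
vertex -2.896 -3.354 2.49
vertex -1.583 -4.106 4.824
vertex -3.163 -4.756 3.485
endloop
endfacet
facet normal 0.668 -0.511 -0.541
outer loop
vertex -1.316 -2.704 3.828
vertex -1.583 -4.106 4.824
vertex -2.896 -3.354 2.49
endloop
endfacet
facet normal -0.732 0.087 -0.676
outer loop
vertex 3.13 4.184 -4.118
vertex 2.64 3.749 -3.643
vertex 2.808 4.537 -3.724
endloop
endfacet
facet normal 0.665 0.738 -0.118
outer loop
vertex 3.13 4.184 -4.118
vertex 2.808 4.537 -3.724
vertex 4.14 3.571 -2.257
endloop
endfacet
facet normal -0.732 0.087 -0.676
outer loop
vertex 2.808 4.537 -3.724
vertex 2.64 3.749 -3.643
vertex 2.387 4.428 -3.282
endloop
endfacet
facet normal 0.197 0.891 0.408
outer loop
vertex 2.808 4.537 -3.724
vertex 2.387 4.428 -3.282
vertex 4.14 3.571 -2.257
endloop
endfacet
facet normal -0.731 0.087 -0.676
outer loop
vertex 2.387 4.428 -3.282
vertex 2.64 3.749 -3.643
vertex 2.114 3.921 -3.052
endloop
endfacet
facet normal -0.238 0.505 0.830
outer loop
vertex 2.387 4.428 -3.282
vertex 2.114 3.921 -3.052
vertex 4.14 3.571 -2.257
endloop
endfacet
facet normal -0.731 0.087 -0.676
outer loop
vertex 2.114 3.921 -3.052
vertex 2.64 3.749 -3.643
vertex 2.149 3.313 -3.168
endloop
endfacet
facet normal -0.387 -0.194 0.901
outer loop
vertex 2.114 3.921 -3.052
vertex 2.149 3.313 -3.168
vertex 4.14 3.571 -2.257
endloop
endfacet
facet normal -0.731 0.086 -0.677
outer loop
vertex 2.149 3.313 -3.168
vertex 2.64 3.749 -3.643
vertex 2.472 2.96 -3.562
endloop
endfacet
facet normal -0.163 -0.797 0.581
outer loop
vertex 2.149 3.313 -3.168
vertex 2.472 2.96 -3.562
vertex 4.14 3.571 -2.257
endloop
endfacet
facet normal -0.732 0.086 -0.676
outer loop
vertex 2.472 2.96 -3.562
vertex 2.64 3.749 -3.643
vertex 2.893 3.069 -4.004
endloop
endfacet
facet normal 0.305 -0.951 0.056
outer loop
vertex 2.472 2.96 -3.562
vertex 2.893 3.069 -4.004
vertex 4.14 3.571 -2.257
endloop
endfacet
facet normal -0.731 0.087 -0.676
outer loop
vertex 2.893 3.069 -4.004
vertex 2.64 3.749 -3.643
vertex 3.166 3.576 -4.234
endloop
endfacet
facet normal 0.740 -0.564 -0.366
outer loop
vertex 2.893 3.069 -4.004
vertex 3.166 3.576 -4.234
vertex 4.14 3.571 -2.257
endloop
endfacet
facet normal -0.732 0.086 -0.676
outer loop
vertex 3.166 3.576 -4.234
vertex 2.64 3.749 -3.643
vertex 3.13 4.184 -4.118
endloop
endfacet
facet normal 0.889 0.136 -0.438
outer loop
vertex 3.166 3.576 -4.234
vertex 3.13 4.184 -4.118
vertex 4.14 3.571 -2.257
endloop
endfacet

endsolid


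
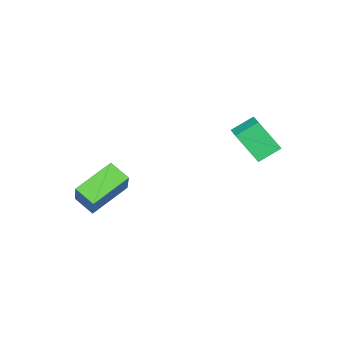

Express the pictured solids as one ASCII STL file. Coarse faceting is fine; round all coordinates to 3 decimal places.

solid 
facet normal -0.292 -0.467 -0.835
outer loop
vertex 2.456 -3.25 -3.382
vertex 2.291 -2.499 -3.744
vertex 3.926 -3.192 -3.929
endloop
endfacet
facet normal 0.193 -0.884 0.426
outer loop
vertex 4.309 -2.581 -2.836
vertex 2.456 -3.25 -3.382
vertex 3.926 -3.192 -3.929
endloop
endfacet
facet normal -0.292 -0.467 -0.834
outer loop
vertex 3.926 -3.192 -3.929
vertex 2.291 -2.499 -3.744
vertex 3.762 -2.441 -4.292
endloop
endfacet
facet normal 0.937 0.036 -0.348
outer loop
vertex 3.762 -2.441 -4.292
vertex 4.309 -2.581 -2.836
vertex 3.926 -3.192 -3.929
endloop
endfacet
facet normal -0.936 -0.037 0.349
outer loop
vertex 2.456 -3.25 -3.382
vertex 2.674 -1.888 -2.651
vertex 2.291 -2.499 -3.744
endloop
endfacet
facet normal 0.194 -0.884 0.426
outer loop
vertex 2.838 -2.639 -2.288
vertex 2.456 -3.25 -3.382
vertex 4.309 -2.581 -2.836
endloop
endfacet
facet normal -0.937 -0.037 0.348
outer loop
vertex 2.838 -2.639 -2.288
vertex 2.674 -1.888 -2.651
vertex 2.456 -3.25 -3.382
endloop
endfacet
facet normal -0.194 0.884 -0.426
outer loop
vertex 2.291 -2.499 -3.744
vertex 2.674 -1.888 -2.651
vertex 3.762 -2.441 -4.292
endloop
endfacet
facet normal 0.937 0.038 -0.348
outer loop
vertex 4.144 -1.83 -3.198
vertex 4.309 -2.581 -2.836
vertex 3.762 -2.441 -4.292
endloop
endfacet
facet normal -0.193 0.884 -0.426
outer loop
vertex 3.762 -2.441 -4.292
vertex 2.674 -1.888 -2.651
vertex 4.144 -1.83 -3.198
endloop
endfacet
facet normal 0.293 0.467 0.835
outer loop
vertex 4.144 -1.83 -3.198
vertex 2.838 -2.639 -2.288
vertex 4.309 -2.581 -2.836
endloop
endfacet
facet normal 0.292 0.467 0.835
outer loop
vertex 2.674 -1.888 -2.651
vertex 2.838 -2.639 -2.288
vertex 4.144 -1.83 -3.198
endloop
endfacet
facet normal -0.839 0.250 0.483
outer loop
vertex -0.728 0.297 0.102
vertex -0.313 1.015 0.452
vertex -1.102 1.01 -0.918
endloop
endfacet
facet normal -0.461 -0.798 -0.389
outer loop
vertex -0.347 0.785 -1.352
vertex -0.728 0.297 0.102
vertex -1.102 1.01 -0.918
endloop
endfacet
facet normal -0.840 0.249 0.483
outer loop
vertex -1.102 1.01 -0.918
vertex -0.313 1.015 0.452
vertex -0.688 1.728 -0.568
endloop
endfacet
facet normal -0.288 0.549 -0.785
outer loop
vertex -0.688 1.728 -0.568
vertex -0.347 0.785 -1.352
vertex -1.102 1.01 -0.918
endloop
endfacet
facet normal 0.288 -0.549 0.785
outer loop
vertex -0.728 0.297 0.102
vertex 0.442 0.79 0.018
vertex -0.313 1.015 0.452
endloop
endfacet
facet normal -0.461 -0.798 -0.389
outer loop
vertex 0.028 0.072 -0.332
vertex -0.728 0.297 0.102
vertex -0.347 0.785 -1.352
endloop
endfacet
facet normal 0.287 -0.549 0.785
outer loop
vertex 0.028 0.072 -0.332
vertex 0.442 0.79 0.018
vertex -0.728 0.297 0.102
endloop
endfacet
facet normal 0.461 0.798 0.388
outer loop
vertex -0.313 1.015 0.452
vertex 0.442 0.79 0.018
vertex -0.688 1.728 -0.568
endloop
endfacet
facet normal -0.287 0.549 -0.785
outer loop
vertex 0.068 1.503 -1.002
vertex -0.347 0.785 -1.352
vertex -0.688 1.728 -0.568
endloop
endfacet
facet normal 0.461 0.798 0.389
outer loop
vertex -0.688 1.728 -0.568
vertex 0.442 0.79 0.018
vertex 0.068 1.503 -1.002
endloop
endfacet
facet normal 0.839 -0.250 -0.483
outer loop
vertex 0.068 1.503 -1.002
vertex 0.028 0.072 -0.332
vertex -0.347 0.785 -1.352
endloop
endfacet
facet normal 0.840 -0.249 -0.482
outer loop
vertex 0.442 0.79 0.018
vertex 0.028 0.072 -0.332
vertex 0.068 1.503 -1.002
endloop
endfacet

endsolid


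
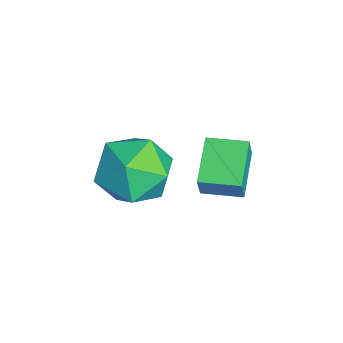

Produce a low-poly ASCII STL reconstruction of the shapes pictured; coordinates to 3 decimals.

solid 
facet normal -0.662 0.610 0.435
outer loop
vertex -0.73 -0.237 3.251
vertex -1.393 -1.137 3.504
vertex -0.589 -0.792 4.244
endloop
endfacet
facet normal -0.001 0.873 0.488
outer loop
vertex -0.73 -0.237 3.251
vertex -0.589 -0.792 4.244
vertex 0.326 -0.454 3.642
endloop
endfacet
facet normal 0.259 0.950 -0.172
outer loop
vertex -0.73 -0.237 3.251
vertex 0.326 -0.454 3.642
vertex 0.087 -0.59 2.53
endloop
endfacet
facet normal -0.241 0.736 -0.633
outer loop
vertex -0.73 -0.237 3.251
vertex 0.087 -0.59 2.53
vertex -0.975 -1.012 2.444
endloop
endfacet
facet normal -0.811 0.525 -0.258
outer loop
vertex -0.73 -0.237 3.251
vertex -0.975 -1.012 2.444
vertex -1.393 -1.137 3.504
endloop
endfacet
facet normal 0.400 0.392 0.828
outer loop
vertex 0.326 -0.454 3.642
vertex -0.589 -0.792 4.244
vertex 0.315 -1.488 4.136
endloop
endfacet
facet normal -0.669 -0.034 0.743
outer loop
vertex -0.589 -0.792 4.244
vertex -1.393 -1.137 3.504
vertex -0.747 -1.91 4.05
endloop
endfacet
facet normal -0.909 -0.171 -0.379
outer loop
vertex -1.393 -1.137 3.504
vertex -0.975 -1.012 2.444
vertex -0.986 -2.046 2.938
endloop
endfacet
facet normal 0.013 0.169 -0.985
outer loop
vertex -0.975 -1.012 2.444
vertex 0.087 -0.59 2.53
vertex -0.071 -1.708 2.336
endloop
endfacet
facet normal 0.822 0.517 -0.240
outer loop
vertex 0.087 -0.59 2.53
vertex 0.326 -0.454 3.642
vertex 0.733 -1.363 3.076
endloop
endfacet
facet normal 0.241 -0.736 0.633
outer loop
vertex 0.07 -2.263 3.329
vertex 0.315 -1.488 4.136
vertex -0.747 -1.91 4.05
endloop
endfacet
facet normal -0.259 -0.950 0.172
outer loop
vertex 0.07 -2.263 3.329
vertex -0.747 -1.91 4.05
vertex -0.986 -2.046 2.938
endloop
endfacet
facet normal 0.001 -0.873 -0.488
outer loop
vertex 0.07 -2.263 3.329
vertex -0.986 -2.046 2.938
vertex -0.071 -1.708 2.336
endloop
endfacet
facet normal 0.662 -0.610 -0.435
outer loop
vertex 0.07 -2.263 3.329
vertex -0.071 -1.708 2.336
vertex 0.733 -1.363 3.076
endloop
endfacet
facet normal 0.811 -0.525 0.258
outer loop
vertex 0.07 -2.263 3.329
vertex 0.733 -1.363 3.076
vertex 0.315 -1.488 4.136
endloop
endfacet
facet normal -0.013 -0.169 0.985
outer loop
vertex -0.747 -1.91 4.05
vertex 0.315 -1.488 4.136
vertex -0.589 -0.792 4.244
endloop
endfacet
facet normal -0.822 -0.517 0.240
outer loop
vertex -0.986 -2.046 2.938
vertex -0.747 -1.91 4.05
vertex -1.393 -1.137 3.504
endloop
endfacet
facet normal -0.400 -0.392 -0.828
outer loop
vertex -0.071 -1.708 2.336
vertex -0.986 -2.046 2.938
vertex -0.975 -1.012 2.444
endloop
endfacet
facet normal 0.669 0.034 -0.743
outer loop
vertex 0.733 -1.363 3.076
vertex -0.071 -1.708 2.336
vertex 0.087 -0.59 2.53
endloop
endfacet
facet normal 0.909 0.171 0.379
outer loop
vertex 0.315 -1.488 4.136
vertex 0.733 -1.363 3.076
vertex 0.326 -0.454 3.642
endloop
endfacet
facet normal -0.908 0.236 0.345
outer loop
vertex -2.459 0.77 2.253
vertex -2.149 1.887 2.304
vertex -2.736 0.884 1.446
endloop
endfacet
facet normal -0.268 -0.962 -0.044
outer loop
vertex -1.391 0.533 0.936
vertex -2.459 0.77 2.253
vertex -2.736 0.884 1.446
endloop
endfacet
facet normal -0.908 0.237 0.344
outer loop
vertex -2.736 0.884 1.446
vertex -2.149 1.887 2.304
vertex -2.425 2.0 1.498
endloop
endfacet
facet normal -0.321 0.133 -0.938
outer loop
vertex -2.425 2.0 1.498
vertex -1.391 0.533 0.936
vertex -2.736 0.884 1.446
endloop
endfacet
facet normal 0.321 -0.132 0.938
outer loop
vertex -2.459 0.77 2.253
vertex -0.804 1.536 1.794
vertex -2.149 1.887 2.304
endloop
endfacet
facet normal -0.267 -0.963 -0.043
outer loop
vertex -1.115 0.42 1.742
vertex -2.459 0.77 2.253
vertex -1.391 0.533 0.936
endloop
endfacet
facet normal 0.322 -0.133 0.937
outer loop
vertex -1.115 0.42 1.742
vertex -0.804 1.536 1.794
vertex -2.459 0.77 2.253
endloop
endfacet
facet normal 0.268 0.963 0.043
outer loop
vertex -2.149 1.887 2.304
vertex -0.804 1.536 1.794
vertex -2.425 2.0 1.498
endloop
endfacet
facet normal -0.322 0.132 -0.937
outer loop
vertex -1.081 1.65 0.987
vertex -1.391 0.533 0.936
vertex -2.425 2.0 1.498
endloop
endfacet
facet normal 0.267 0.963 0.044
outer loop
vertex -2.425 2.0 1.498
vertex -0.804 1.536 1.794
vertex -1.081 1.65 0.987
endloop
endfacet
facet normal 0.909 -0.236 -0.344
outer loop
vertex -1.081 1.65 0.987
vertex -1.115 0.42 1.742
vertex -1.391 0.533 0.936
endloop
endfacet
facet normal 0.908 -0.237 -0.345
outer loop
vertex -0.804 1.536 1.794
vertex -1.115 0.42 1.742
vertex -1.081 1.65 0.987
endloop
endfacet

endsolid


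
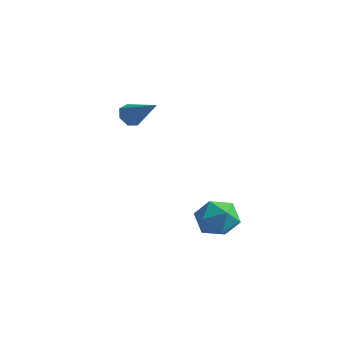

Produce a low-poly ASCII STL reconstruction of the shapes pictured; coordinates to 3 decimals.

solid 
facet normal -0.815 0.066 -0.575
outer loop
vertex -3.748 0.408 1.169
vertex -4.153 0.365 1.738
vertex -3.891 0.937 1.432
endloop
endfacet
facet normal 0.748 0.446 -0.491
outer loop
vertex -3.748 0.408 1.169
vertex -3.891 0.937 1.432
vertex -2.507 0.235 2.902
endloop
endfacet
facet normal -0.815 0.065 -0.576
outer loop
vertex -3.891 0.937 1.432
vertex -4.153 0.365 1.738
vertex -4.232 1.035 1.925
endloop
endfacet
facet normal 0.381 0.921 0.081
outer loop
vertex -3.891 0.937 1.432
vertex -4.232 1.035 1.925
vertex -2.507 0.235 2.902
endloop
endfacet
facet normal -0.816 0.064 -0.575
outer loop
vertex -4.232 1.035 1.925
vertex -4.153 0.365 1.738
vertex -4.513 0.629 2.278
endloop
endfacet
facet normal -0.089 0.688 0.720
outer loop
vertex -4.232 1.035 1.925
vertex -4.513 0.629 2.278
vertex -2.507 0.235 2.902
endloop
endfacet
facet normal -0.815 0.066 -0.576
outer loop
vertex -4.513 0.629 2.278
vertex -4.153 0.365 1.738
vertex -4.524 0.024 2.224
endloop
endfacet
facet normal -0.310 -0.079 0.947
outer loop
vertex -4.513 0.629 2.278
vertex -4.524 0.024 2.224
vertex -2.507 0.235 2.902
endloop
endfacet
facet normal -0.815 0.065 -0.577
outer loop
vertex -4.524 0.024 2.224
vertex -4.153 0.365 1.738
vertex -4.255 -0.324 1.805
endloop
endfacet
facet normal -0.115 -0.799 0.590
outer loop
vertex -4.524 0.024 2.224
vertex -4.255 -0.324 1.805
vertex -2.507 0.235 2.902
endloop
endfacet
facet normal -0.815 0.065 -0.576
outer loop
vertex -4.255 -0.324 1.805
vertex -4.153 0.365 1.738
vertex -3.91 -0.153 1.336
endloop
endfacet
facet normal 0.350 -0.933 -0.083
outer loop
vertex -4.255 -0.324 1.805
vertex -3.91 -0.153 1.336
vertex -2.507 0.235 2.902
endloop
endfacet
facet normal -0.815 0.064 -0.575
outer loop
vertex -3.91 -0.153 1.336
vertex -4.153 0.365 1.738
vertex -3.748 0.408 1.169
endloop
endfacet
facet normal 0.734 -0.380 -0.563
outer loop
vertex -3.91 -0.153 1.336
vertex -3.748 0.408 1.169
vertex -2.507 0.235 2.902
endloop
endfacet
facet normal 0.289 0.107 0.951
outer loop
vertex 2.517 -0.92 -1.585
vertex 1.843 -1.796 -1.282
vertex 2.93 -1.988 -1.591
endloop
endfacet
facet normal 0.806 0.309 0.505
outer loop
vertex 2.517 -0.92 -1.585
vertex 2.93 -1.988 -1.591
vertex 3.189 -1.269 -2.445
endloop
endfacet
facet normal 0.549 0.831 0.092
outer loop
vertex 2.517 -0.92 -1.585
vertex 3.189 -1.269 -2.445
vertex 2.261 -0.632 -2.664
endloop
endfacet
facet normal -0.128 0.950 0.284
outer loop
vertex 2.517 -0.92 -1.585
vertex 2.261 -0.632 -2.664
vertex 1.43 -0.958 -1.946
endloop
endfacet
facet normal -0.288 0.503 0.815
outer loop
vertex 2.517 -0.92 -1.585
vertex 1.43 -0.958 -1.946
vertex 1.843 -1.796 -1.282
endloop
endfacet
facet normal 0.965 -0.247 0.085
outer loop
vertex 3.189 -1.269 -2.445
vertex 2.93 -1.988 -1.591
vertex 2.93 -2.362 -2.674
endloop
endfacet
facet normal 0.128 -0.574 0.809
outer loop
vertex 2.93 -1.988 -1.591
vertex 1.843 -1.796 -1.282
vertex 2.099 -2.688 -1.956
endloop
endfacet
facet normal -0.806 0.068 0.587
outer loop
vertex 1.843 -1.796 -1.282
vertex 1.43 -0.958 -1.946
vertex 1.171 -2.051 -2.175
endloop
endfacet
facet normal -0.547 0.791 -0.273
outer loop
vertex 1.43 -0.958 -1.946
vertex 2.261 -0.632 -2.664
vertex 1.43 -1.332 -3.029
endloop
endfacet
facet normal 0.549 0.599 -0.584
outer loop
vertex 2.261 -0.632 -2.664
vertex 3.189 -1.269 -2.445
vertex 2.517 -1.524 -3.338
endloop
endfacet
facet normal 0.128 -0.950 -0.284
outer loop
vertex 1.843 -2.4 -3.035
vertex 2.93 -2.362 -2.674
vertex 2.099 -2.688 -1.956
endloop
endfacet
facet normal -0.549 -0.831 -0.092
outer loop
vertex 1.843 -2.4 -3.035
vertex 2.099 -2.688 -1.956
vertex 1.171 -2.051 -2.175
endloop
endfacet
facet normal -0.806 -0.309 -0.505
outer loop
vertex 1.843 -2.4 -3.035
vertex 1.171 -2.051 -2.175
vertex 1.43 -1.332 -3.029
endloop
endfacet
facet normal -0.289 -0.107 -0.951
outer loop
vertex 1.843 -2.4 -3.035
vertex 1.43 -1.332 -3.029
vertex 2.517 -1.524 -3.338
endloop
endfacet
facet normal 0.288 -0.503 -0.815
outer loop
vertex 1.843 -2.4 -3.035
vertex 2.517 -1.524 -3.338
vertex 2.93 -2.362 -2.674
endloop
endfacet
facet normal 0.547 -0.791 0.273
outer loop
vertex 2.099 -2.688 -1.956
vertex 2.93 -2.362 -2.674
vertex 2.93 -1.988 -1.591
endloop
endfacet
facet normal -0.549 -0.599 0.584
outer loop
vertex 1.171 -2.051 -2.175
vertex 2.099 -2.688 -1.956
vertex 1.843 -1.796 -1.282
endloop
endfacet
facet normal -0.965 0.247 -0.085
outer loop
vertex 1.43 -1.332 -3.029
vertex 1.171 -2.051 -2.175
vertex 1.43 -0.958 -1.946
endloop
endfacet
facet normal -0.128 0.574 -0.809
outer loop
vertex 2.517 -1.524 -3.338
vertex 1.43 -1.332 -3.029
vertex 2.261 -0.632 -2.664
endloop
endfacet
facet normal 0.806 -0.068 -0.587
outer loop
vertex 2.93 -2.362 -2.674
vertex 2.517 -1.524 -3.338
vertex 3.189 -1.269 -2.445
endloop
endfacet

endsolid


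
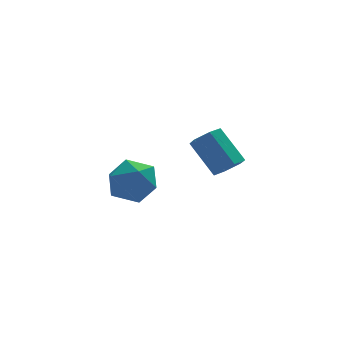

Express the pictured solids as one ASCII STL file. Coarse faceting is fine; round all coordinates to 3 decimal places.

solid 
facet normal -0.132 0.955 -0.265
outer loop
vertex -2.988 0.021 -2.182
vertex -3.652 0.191 -1.237
vertex -2.499 0.366 -1.18
endloop
endfacet
facet normal 0.500 0.714 -0.490
outer loop
vertex -2.988 0.021 -2.182
vertex -2.499 0.366 -1.18
vertex -1.978 -0.448 -1.834
endloop
endfacet
facet normal 0.384 0.150 -0.911
outer loop
vertex -2.988 0.021 -2.182
vertex -1.978 -0.448 -1.834
vertex -2.808 -1.127 -2.295
endloop
endfacet
facet normal -0.321 0.043 -0.946
outer loop
vertex -2.988 0.021 -2.182
vertex -2.808 -1.127 -2.295
vertex -3.843 -0.731 -1.926
endloop
endfacet
facet normal -0.639 0.541 -0.547
outer loop
vertex -2.988 0.021 -2.182
vertex -3.843 -0.731 -1.926
vertex -3.652 0.191 -1.237
endloop
endfacet
facet normal 0.868 0.491 0.080
outer loop
vertex -1.978 -0.448 -1.834
vertex -2.499 0.366 -1.18
vertex -2.017 -0.569 -0.674
endloop
endfacet
facet normal -0.156 0.882 0.445
outer loop
vertex -2.499 0.366 -1.18
vertex -3.652 0.191 -1.237
vertex -3.052 -0.173 -0.305
endloop
endfacet
facet normal -0.978 0.211 -0.011
outer loop
vertex -3.652 0.191 -1.237
vertex -3.843 -0.731 -1.926
vertex -3.882 -0.852 -0.766
endloop
endfacet
facet normal -0.462 -0.594 -0.658
outer loop
vertex -3.843 -0.731 -1.926
vertex -2.808 -1.127 -2.295
vertex -3.361 -1.666 -1.42
endloop
endfacet
facet normal 0.679 -0.421 -0.602
outer loop
vertex -2.808 -1.127 -2.295
vertex -1.978 -0.448 -1.834
vertex -2.208 -1.491 -1.363
endloop
endfacet
facet normal 0.321 -0.043 0.946
outer loop
vertex -2.872 -1.321 -0.418
vertex -2.017 -0.569 -0.674
vertex -3.052 -0.173 -0.305
endloop
endfacet
facet normal -0.384 -0.150 0.911
outer loop
vertex -2.872 -1.321 -0.418
vertex -3.052 -0.173 -0.305
vertex -3.882 -0.852 -0.766
endloop
endfacet
facet normal -0.500 -0.714 0.490
outer loop
vertex -2.872 -1.321 -0.418
vertex -3.882 -0.852 -0.766
vertex -3.361 -1.666 -1.42
endloop
endfacet
facet normal 0.132 -0.955 0.265
outer loop
vertex -2.872 -1.321 -0.418
vertex -3.361 -1.666 -1.42
vertex -2.208 -1.491 -1.363
endloop
endfacet
facet normal 0.639 -0.541 0.547
outer loop
vertex -2.872 -1.321 -0.418
vertex -2.208 -1.491 -1.363
vertex -2.017 -0.569 -0.674
endloop
endfacet
facet normal 0.462 0.594 0.658
outer loop
vertex -3.052 -0.173 -0.305
vertex -2.017 -0.569 -0.674
vertex -2.499 0.366 -1.18
endloop
endfacet
facet normal -0.679 0.421 0.602
outer loop
vertex -3.882 -0.852 -0.766
vertex -3.052 -0.173 -0.305
vertex -3.652 0.191 -1.237
endloop
endfacet
facet normal -0.868 -0.491 -0.080
outer loop
vertex -3.361 -1.666 -1.42
vertex -3.882 -0.852 -0.766
vertex -3.843 -0.731 -1.926
endloop
endfacet
facet normal 0.156 -0.882 -0.445
outer loop
vertex -2.208 -1.491 -1.363
vertex -3.361 -1.666 -1.42
vertex -2.808 -1.127 -2.295
endloop
endfacet
facet normal 0.978 -0.211 0.011
outer loop
vertex -2.017 -0.569 -0.674
vertex -2.208 -1.491 -1.363
vertex -1.978 -0.448 -1.834
endloop
endfacet
facet normal 0.336 -0.621 -0.708
outer loop
vertex 3.012 2.619 -2.747
vertex 2.368 2.765 -3.181
vertex 3.013 3.213 -3.268
endloop
endfacet
facet normal 0.942 0.221 0.254
outer loop
vertex 3.012 2.619 -2.747
vertex 3.013 3.213 -3.268
vertex 2.336 3.869 -1.325
endloop
endfacet
facet normal 0.942 0.221 0.254
outer loop
vertex 2.336 3.869 -1.325
vertex 3.013 3.213 -3.268
vertex 2.337 4.463 -1.846
endloop
endfacet
facet normal -0.336 0.621 0.708
outer loop
vertex 2.336 3.869 -1.325
vertex 2.337 4.463 -1.846
vertex 1.692 4.015 -1.759
endloop
endfacet
facet normal 0.336 -0.621 -0.708
outer loop
vertex 3.013 3.213 -3.268
vertex 2.368 2.765 -3.181
vertex 2.369 3.359 -3.702
endloop
endfacet
facet normal 0.472 0.761 -0.445
outer loop
vertex 3.013 3.213 -3.268
vertex 2.369 3.359 -3.702
vertex 2.337 4.463 -1.846
endloop
endfacet
facet normal 0.473 0.761 -0.444
outer loop
vertex 2.337 4.463 -1.846
vertex 2.369 3.359 -3.702
vertex 1.694 4.609 -2.28
endloop
endfacet
facet normal -0.336 0.622 0.707
outer loop
vertex 2.337 4.463 -1.846
vertex 1.694 4.609 -2.28
vertex 1.692 4.015 -1.759
endloop
endfacet
facet normal 0.336 -0.621 -0.708
outer loop
vertex 2.369 3.359 -3.702
vertex 2.368 2.765 -3.181
vertex 1.724 2.911 -3.615
endloop
endfacet
facet normal -0.470 0.541 -0.698
outer loop
vertex 2.369 3.359 -3.702
vertex 1.724 2.911 -3.615
vertex 1.694 4.609 -2.28
endloop
endfacet
facet normal -0.469 0.541 -0.698
outer loop
vertex 1.694 4.609 -2.28
vertex 1.724 2.911 -3.615
vertex 1.048 4.161 -2.193
endloop
endfacet
facet normal -0.336 0.622 0.708
outer loop
vertex 1.694 4.609 -2.28
vertex 1.048 4.161 -2.193
vertex 1.692 4.015 -1.759
endloop
endfacet
facet normal 0.336 -0.621 -0.708
outer loop
vertex 1.724 2.911 -3.615
vertex 2.368 2.765 -3.181
vertex 1.723 2.317 -3.094
endloop
endfacet
facet normal -0.942 -0.221 -0.254
outer loop
vertex 1.724 2.911 -3.615
vertex 1.723 2.317 -3.094
vertex 1.048 4.161 -2.193
endloop
endfacet
facet normal -0.942 -0.221 -0.254
outer loop
vertex 1.048 4.161 -2.193
vertex 1.723 2.317 -3.094
vertex 1.047 3.567 -1.672
endloop
endfacet
facet normal -0.336 0.621 0.708
outer loop
vertex 1.048 4.161 -2.193
vertex 1.047 3.567 -1.672
vertex 1.692 4.015 -1.759
endloop
endfacet
facet normal 0.336 -0.622 -0.707
outer loop
vertex 1.723 2.317 -3.094
vertex 2.368 2.765 -3.181
vertex 2.366 2.171 -2.66
endloop
endfacet
facet normal -0.473 -0.761 0.444
outer loop
vertex 1.723 2.317 -3.094
vertex 2.366 2.171 -2.66
vertex 1.047 3.567 -1.672
endloop
endfacet
facet normal -0.472 -0.761 0.445
outer loop
vertex 1.047 3.567 -1.672
vertex 2.366 2.171 -2.66
vertex 1.691 3.421 -1.238
endloop
endfacet
facet normal -0.336 0.621 0.708
outer loop
vertex 1.047 3.567 -1.672
vertex 1.691 3.421 -1.238
vertex 1.692 4.015 -1.759
endloop
endfacet
facet normal 0.336 -0.622 -0.708
outer loop
vertex 2.366 2.171 -2.66
vertex 2.368 2.765 -3.181
vertex 3.012 2.619 -2.747
endloop
endfacet
facet normal 0.469 -0.541 0.698
outer loop
vertex 2.366 2.171 -2.66
vertex 3.012 2.619 -2.747
vertex 1.691 3.421 -1.238
endloop
endfacet
facet normal 0.470 -0.540 0.698
outer loop
vertex 1.691 3.421 -1.238
vertex 3.012 2.619 -2.747
vertex 2.336 3.869 -1.325
endloop
endfacet
facet normal -0.336 0.621 0.708
outer loop
vertex 1.691 3.421 -1.238
vertex 2.336 3.869 -1.325
vertex 1.692 4.015 -1.759
endloop
endfacet

endsolid


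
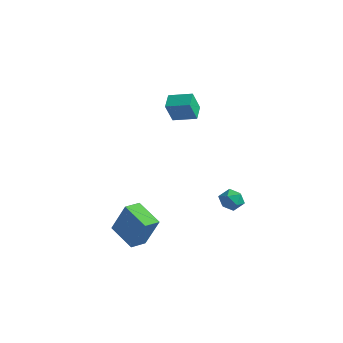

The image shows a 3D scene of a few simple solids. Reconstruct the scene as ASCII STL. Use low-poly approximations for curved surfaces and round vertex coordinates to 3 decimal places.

solid 
facet normal -0.900 0.145 0.412
outer loop
vertex 1.656 -2.848 -0.888
vertex 1.757 -1.939 -0.987
vertex 0.845 -2.946 -2.626
endloop
endfacet
facet normal -0.110 -0.988 0.107
outer loop
vertex 2.303 -3.181 -3.293
vertex 1.656 -2.848 -0.888
vertex 0.845 -2.946 -2.626
endloop
endfacet
facet normal -0.900 0.146 0.411
outer loop
vertex 0.845 -2.946 -2.626
vertex 1.757 -1.939 -0.987
vertex 0.947 -2.037 -2.725
endloop
endfacet
facet normal -0.422 -0.051 -0.905
outer loop
vertex 0.947 -2.037 -2.725
vertex 2.303 -3.181 -3.293
vertex 0.845 -2.946 -2.626
endloop
endfacet
facet normal 0.422 0.052 0.905
outer loop
vertex 1.656 -2.848 -0.888
vertex 3.215 -2.174 -1.654
vertex 1.757 -1.939 -0.987
endloop
endfacet
facet normal -0.110 -0.988 0.107
outer loop
vertex 3.113 -3.083 -1.555
vertex 1.656 -2.848 -0.888
vertex 2.303 -3.181 -3.293
endloop
endfacet
facet normal 0.423 0.051 0.905
outer loop
vertex 3.113 -3.083 -1.555
vertex 3.215 -2.174 -1.654
vertex 1.656 -2.848 -0.888
endloop
endfacet
facet normal 0.110 0.988 -0.107
outer loop
vertex 1.757 -1.939 -0.987
vertex 3.215 -2.174 -1.654
vertex 0.947 -2.037 -2.725
endloop
endfacet
facet normal -0.423 -0.052 -0.905
outer loop
vertex 2.404 -2.272 -3.392
vertex 2.303 -3.181 -3.293
vertex 0.947 -2.037 -2.725
endloop
endfacet
facet normal 0.110 0.988 -0.107
outer loop
vertex 0.947 -2.037 -2.725
vertex 3.215 -2.174 -1.654
vertex 2.404 -2.272 -3.392
endloop
endfacet
facet normal 0.900 -0.145 -0.411
outer loop
vertex 2.404 -2.272 -3.392
vertex 3.113 -3.083 -1.555
vertex 2.303 -3.181 -3.293
endloop
endfacet
facet normal 0.900 -0.146 -0.412
outer loop
vertex 3.215 -2.174 -1.654
vertex 3.113 -3.083 -1.555
vertex 2.404 -2.272 -3.392
endloop
endfacet
facet normal -0.506 0.695 0.511
outer loop
vertex 2.687 3.564 -2.438
vertex 3.04 3.376 -1.833
vertex 3.311 3.892 -2.266
endloop
endfacet
facet normal -0.422 0.891 -0.168
outer loop
vertex 2.687 3.564 -2.438
vertex 3.311 3.892 -2.266
vertex 3.179 3.7 -2.953
endloop
endfacet
facet normal -0.715 0.388 -0.581
outer loop
vertex 2.687 3.564 -2.438
vertex 3.179 3.7 -2.953
vertex 2.828 3.065 -2.945
endloop
endfacet
facet normal -0.981 -0.118 -0.156
outer loop
vertex 2.687 3.564 -2.438
vertex 2.828 3.065 -2.945
vertex 2.742 2.865 -2.254
endloop
endfacet
facet normal -0.852 0.070 0.519
outer loop
vertex 2.687 3.564 -2.438
vertex 2.742 2.865 -2.254
vertex 3.04 3.376 -1.833
endloop
endfacet
facet normal 0.279 0.910 -0.308
outer loop
vertex 3.179 3.7 -2.953
vertex 3.311 3.892 -2.266
vertex 3.838 3.595 -2.666
endloop
endfacet
facet normal 0.143 0.591 0.794
outer loop
vertex 3.311 3.892 -2.266
vertex 3.04 3.376 -1.833
vertex 3.752 3.395 -1.975
endloop
endfacet
facet normal -0.418 -0.420 0.806
outer loop
vertex 3.04 3.376 -1.833
vertex 2.742 2.865 -2.254
vertex 3.401 2.76 -1.967
endloop
endfacet
facet normal -0.627 -0.724 -0.288
outer loop
vertex 2.742 2.865 -2.254
vertex 2.828 3.065 -2.945
vertex 3.269 2.568 -2.654
endloop
endfacet
facet normal -0.197 0.097 -0.976
outer loop
vertex 2.828 3.065 -2.945
vertex 3.179 3.7 -2.953
vertex 3.54 3.084 -3.087
endloop
endfacet
facet normal 0.981 0.118 0.156
outer loop
vertex 3.893 2.896 -2.482
vertex 3.838 3.595 -2.666
vertex 3.752 3.395 -1.975
endloop
endfacet
facet normal 0.715 -0.388 0.581
outer loop
vertex 3.893 2.896 -2.482
vertex 3.752 3.395 -1.975
vertex 3.401 2.76 -1.967
endloop
endfacet
facet normal 0.422 -0.891 0.168
outer loop
vertex 3.893 2.896 -2.482
vertex 3.401 2.76 -1.967
vertex 3.269 2.568 -2.654
endloop
endfacet
facet normal 0.506 -0.695 -0.511
outer loop
vertex 3.893 2.896 -2.482
vertex 3.269 2.568 -2.654
vertex 3.54 3.084 -3.087
endloop
endfacet
facet normal 0.852 -0.070 -0.519
outer loop
vertex 3.893 2.896 -2.482
vertex 3.54 3.084 -3.087
vertex 3.838 3.595 -2.666
endloop
endfacet
facet normal 0.627 0.724 0.288
outer loop
vertex 3.752 3.395 -1.975
vertex 3.838 3.595 -2.666
vertex 3.311 3.892 -2.266
endloop
endfacet
facet normal 0.197 -0.097 0.976
outer loop
vertex 3.401 2.76 -1.967
vertex 3.752 3.395 -1.975
vertex 3.04 3.376 -1.833
endloop
endfacet
facet normal -0.279 -0.910 0.308
outer loop
vertex 3.269 2.568 -2.654
vertex 3.401 2.76 -1.967
vertex 2.742 2.865 -2.254
endloop
endfacet
facet normal -0.143 -0.591 -0.794
outer loop
vertex 3.54 3.084 -3.087
vertex 3.269 2.568 -2.654
vertex 2.828 3.065 -2.945
endloop
endfacet
facet normal 0.418 0.420 -0.806
outer loop
vertex 3.838 3.595 -2.666
vertex 3.54 3.084 -3.087
vertex 3.179 3.7 -2.953
endloop
endfacet
facet normal -0.464 0.799 0.382
outer loop
vertex 0.336 1.882 4.451
vertex 1.451 2.404 4.715
vertex 0.347 2.435 3.308
endloop
endfacet
facet normal -0.885 -0.415 -0.209
outer loop
vertex 0.789 1.676 2.945
vertex 0.336 1.882 4.451
vertex 0.347 2.435 3.308
endloop
endfacet
facet normal -0.464 0.799 0.382
outer loop
vertex 0.347 2.435 3.308
vertex 1.451 2.404 4.715
vertex 1.463 2.957 3.572
endloop
endfacet
facet normal 0.009 0.436 -0.900
outer loop
vertex 1.463 2.957 3.572
vertex 0.789 1.676 2.945
vertex 0.347 2.435 3.308
endloop
endfacet
facet normal -0.009 -0.436 0.900
outer loop
vertex 0.336 1.882 4.451
vertex 1.893 1.645 4.352
vertex 1.451 2.404 4.715
endloop
endfacet
facet normal -0.886 -0.414 -0.210
outer loop
vertex 0.777 1.123 4.088
vertex 0.336 1.882 4.451
vertex 0.789 1.676 2.945
endloop
endfacet
facet normal -0.009 -0.436 0.900
outer loop
vertex 0.777 1.123 4.088
vertex 1.893 1.645 4.352
vertex 0.336 1.882 4.451
endloop
endfacet
facet normal 0.885 0.415 0.210
outer loop
vertex 1.451 2.404 4.715
vertex 1.893 1.645 4.352
vertex 1.463 2.957 3.572
endloop
endfacet
facet normal 0.009 0.436 -0.900
outer loop
vertex 1.904 2.198 3.209
vertex 0.789 1.676 2.945
vertex 1.463 2.957 3.572
endloop
endfacet
facet normal 0.886 0.415 0.209
outer loop
vertex 1.463 2.957 3.572
vertex 1.893 1.645 4.352
vertex 1.904 2.198 3.209
endloop
endfacet
facet normal 0.464 -0.799 -0.382
outer loop
vertex 1.904 2.198 3.209
vertex 0.777 1.123 4.088
vertex 0.789 1.676 2.945
endloop
endfacet
facet normal 0.464 -0.799 -0.382
outer loop
vertex 1.893 1.645 4.352
vertex 0.777 1.123 4.088
vertex 1.904 2.198 3.209
endloop
endfacet

endsolid
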